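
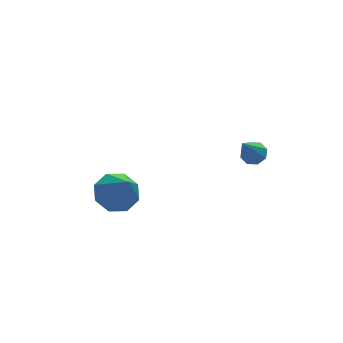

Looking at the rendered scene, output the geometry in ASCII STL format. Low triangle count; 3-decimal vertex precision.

solid 
facet normal -0.036 0.565 -0.825
outer loop
vertex 0.191 2.266 -1.756
vertex -0.368 1.642 -2.159
vertex -0.498 2.399 -1.635
endloop
endfacet
facet normal 0.244 0.525 0.815
outer loop
vertex 0.191 2.266 -1.756
vertex -0.498 2.399 -1.635
vertex -0.292 0.478 -0.461
endloop
endfacet
facet normal -0.037 0.564 -0.825
outer loop
vertex -0.498 2.399 -1.635
vertex -0.368 1.642 -2.159
vertex -1.111 2.088 -1.82
endloop
endfacet
facet normal -0.453 0.429 0.781
outer loop
vertex -0.498 2.399 -1.635
vertex -1.111 2.088 -1.82
vertex -0.292 0.478 -0.461
endloop
endfacet
facet normal -0.037 0.565 -0.824
outer loop
vertex -1.111 2.088 -1.82
vertex -0.368 1.642 -2.159
vertex -1.288 1.515 -2.205
endloop
endfacet
facet normal -0.879 -0.047 0.474
outer loop
vertex -1.111 2.088 -1.82
vertex -1.288 1.515 -2.205
vertex -0.292 0.478 -0.461
endloop
endfacet
facet normal -0.037 0.565 -0.825
outer loop
vertex -1.288 1.515 -2.205
vertex -0.368 1.642 -2.159
vertex -0.927 1.017 -2.562
endloop
endfacet
facet normal -0.780 -0.621 0.077
outer loop
vertex -1.288 1.515 -2.205
vertex -0.927 1.017 -2.562
vertex -0.292 0.478 -0.461
endloop
endfacet
facet normal -0.038 0.565 -0.824
outer loop
vertex -0.927 1.017 -2.562
vertex -0.368 1.642 -2.159
vertex -0.238 0.885 -2.684
endloop
endfacet
facet normal -0.216 -0.960 -0.181
outer loop
vertex -0.927 1.017 -2.562
vertex -0.238 0.885 -2.684
vertex -0.292 0.478 -0.461
endloop
endfacet
facet normal -0.037 0.565 -0.824
outer loop
vertex -0.238 0.885 -2.684
vertex -0.368 1.642 -2.159
vertex 0.374 1.196 -2.498
endloop
endfacet
facet normal 0.483 -0.863 -0.146
outer loop
vertex -0.238 0.885 -2.684
vertex 0.374 1.196 -2.498
vertex -0.292 0.478 -0.461
endloop
endfacet
facet normal -0.037 0.565 -0.824
outer loop
vertex 0.374 1.196 -2.498
vertex -0.368 1.642 -2.159
vertex 0.552 1.768 -2.114
endloop
endfacet
facet normal 0.907 -0.389 0.159
outer loop
vertex 0.374 1.196 -2.498
vertex 0.552 1.768 -2.114
vertex -0.292 0.478 -0.461
endloop
endfacet
facet normal -0.037 0.565 -0.824
outer loop
vertex 0.552 1.768 -2.114
vertex -0.368 1.642 -2.159
vertex 0.191 2.266 -1.756
endloop
endfacet
facet normal 0.809 0.185 0.558
outer loop
vertex 0.552 1.768 -2.114
vertex 0.191 2.266 -1.756
vertex -0.292 0.478 -0.461
endloop
endfacet
facet normal 0.460 0.308 -0.833
outer loop
vertex 3.824 -2.648 2.289
vertex 3.541 -2.212 2.294
vertex 3.999 -2.355 2.494
endloop
endfacet
facet normal 0.592 -0.669 0.451
outer loop
vertex 3.824 -2.648 2.289
vertex 3.999 -2.355 2.494
vertex 2.859 -2.668 3.526
endloop
endfacet
facet normal 0.460 0.310 -0.832
outer loop
vertex 3.999 -2.355 2.494
vertex 3.541 -2.212 2.294
vertex 3.905 -1.979 2.582
endloop
endfacet
facet normal 0.672 -0.005 0.741
outer loop
vertex 3.999 -2.355 2.494
vertex 3.905 -1.979 2.582
vertex 2.859 -2.668 3.526
endloop
endfacet
facet normal 0.461 0.309 -0.832
outer loop
vertex 3.905 -1.979 2.582
vertex 3.541 -2.212 2.294
vertex 3.598 -1.739 2.501
endloop
endfacet
facet normal 0.276 0.605 0.747
outer loop
vertex 3.905 -1.979 2.582
vertex 3.598 -1.739 2.501
vertex 2.859 -2.668 3.526
endloop
endfacet
facet normal 0.461 0.309 -0.832
outer loop
vertex 3.598 -1.739 2.501
vertex 3.541 -2.212 2.294
vertex 3.258 -1.776 2.299
endloop
endfacet
facet normal -0.365 0.805 0.467
outer loop
vertex 3.598 -1.739 2.501
vertex 3.258 -1.776 2.299
vertex 2.859 -2.668 3.526
endloop
endfacet
facet normal 0.460 0.308 -0.833
outer loop
vertex 3.258 -1.776 2.299
vertex 3.541 -2.212 2.294
vertex 3.083 -2.069 2.094
endloop
endfacet
facet normal -0.876 0.479 0.063
outer loop
vertex 3.258 -1.776 2.299
vertex 3.083 -2.069 2.094
vertex 2.859 -2.668 3.526
endloop
endfacet
facet normal 0.460 0.308 -0.833
outer loop
vertex 3.083 -2.069 2.094
vertex 3.541 -2.212 2.294
vertex 3.176 -2.446 2.006
endloop
endfacet
facet normal -0.957 -0.183 -0.226
outer loop
vertex 3.083 -2.069 2.094
vertex 3.176 -2.446 2.006
vertex 2.859 -2.668 3.526
endloop
endfacet
facet normal 0.460 0.307 -0.833
outer loop
vertex 3.176 -2.446 2.006
vertex 3.541 -2.212 2.294
vertex 3.483 -2.686 2.087
endloop
endfacet
facet normal -0.560 -0.795 -0.233
outer loop
vertex 3.176 -2.446 2.006
vertex 3.483 -2.686 2.087
vertex 2.859 -2.668 3.526
endloop
endfacet
facet normal 0.459 0.308 -0.833
outer loop
vertex 3.483 -2.686 2.087
vertex 3.541 -2.212 2.294
vertex 3.824 -2.648 2.289
endloop
endfacet
facet normal 0.082 -0.995 0.048
outer loop
vertex 3.483 -2.686 2.087
vertex 3.824 -2.648 2.289
vertex 2.859 -2.668 3.526
endloop
endfacet

endsolid


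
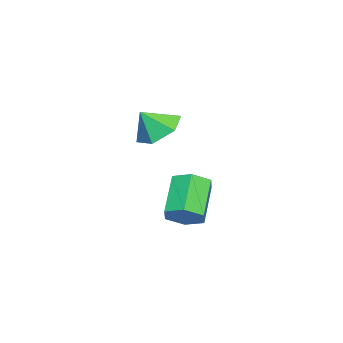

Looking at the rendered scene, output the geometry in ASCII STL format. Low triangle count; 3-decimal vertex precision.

solid 
facet normal 0.747 0.095 -0.658
outer loop
vertex 0.366 -2.38 -3.249
vertex -0.104 -2.521 -3.803
vertex 0.005 -1.825 -3.579
endloop
endfacet
facet normal 0.451 0.654 0.607
outer loop
vertex 0.366 -2.38 -3.249
vertex 0.005 -1.825 -3.579
vertex -0.867 -2.537 -2.163
endloop
endfacet
facet normal 0.451 0.654 0.607
outer loop
vertex -0.867 -2.537 -2.163
vertex 0.005 -1.825 -3.579
vertex -1.228 -1.982 -2.493
endloop
endfacet
facet normal -0.748 -0.095 0.657
outer loop
vertex -0.867 -2.537 -2.163
vertex -1.228 -1.982 -2.493
vertex -1.336 -2.679 -2.717
endloop
endfacet
facet normal 0.747 0.095 -0.658
outer loop
vertex 0.005 -1.825 -3.579
vertex -0.104 -2.521 -3.803
vertex -0.465 -1.966 -4.133
endloop
endfacet
facet normal -0.197 0.977 -0.082
outer loop
vertex 0.005 -1.825 -3.579
vertex -0.465 -1.966 -4.133
vertex -1.228 -1.982 -2.493
endloop
endfacet
facet normal -0.197 0.977 -0.082
outer loop
vertex -1.228 -1.982 -2.493
vertex -0.465 -1.966 -4.133
vertex -1.698 -2.123 -3.047
endloop
endfacet
facet normal -0.747 -0.096 0.658
outer loop
vertex -1.228 -1.982 -2.493
vertex -1.698 -2.123 -3.047
vertex -1.336 -2.679 -2.717
endloop
endfacet
facet normal 0.748 0.095 -0.657
outer loop
vertex -0.465 -1.966 -4.133
vertex -0.104 -2.521 -3.803
vertex -0.573 -2.663 -4.357
endloop
endfacet
facet normal -0.648 0.322 -0.690
outer loop
vertex -0.465 -1.966 -4.133
vertex -0.573 -2.663 -4.357
vertex -1.698 -2.123 -3.047
endloop
endfacet
facet normal -0.648 0.322 -0.690
outer loop
vertex -1.698 -2.123 -3.047
vertex -0.573 -2.663 -4.357
vertex -1.806 -2.82 -3.271
endloop
endfacet
facet normal -0.747 -0.096 0.658
outer loop
vertex -1.698 -2.123 -3.047
vertex -1.806 -2.82 -3.271
vertex -1.336 -2.679 -2.717
endloop
endfacet
facet normal 0.748 0.095 -0.657
outer loop
vertex -0.573 -2.663 -4.357
vertex -0.104 -2.521 -3.803
vertex -0.212 -3.218 -4.027
endloop
endfacet
facet normal -0.451 -0.654 -0.607
outer loop
vertex -0.573 -2.663 -4.357
vertex -0.212 -3.218 -4.027
vertex -1.806 -2.82 -3.271
endloop
endfacet
facet normal -0.451 -0.654 -0.607
outer loop
vertex -1.806 -2.82 -3.271
vertex -0.212 -3.218 -4.027
vertex -1.445 -3.375 -2.941
endloop
endfacet
facet normal -0.747 -0.095 0.658
outer loop
vertex -1.806 -2.82 -3.271
vertex -1.445 -3.375 -2.941
vertex -1.336 -2.679 -2.717
endloop
endfacet
facet normal 0.747 0.096 -0.658
outer loop
vertex -0.212 -3.218 -4.027
vertex -0.104 -2.521 -3.803
vertex 0.258 -3.077 -3.473
endloop
endfacet
facet normal 0.197 -0.977 0.082
outer loop
vertex -0.212 -3.218 -4.027
vertex 0.258 -3.077 -3.473
vertex -1.445 -3.375 -2.941
endloop
endfacet
facet normal 0.197 -0.977 0.082
outer loop
vertex -1.445 -3.375 -2.941
vertex 0.258 -3.077 -3.473
vertex -0.975 -3.234 -2.387
endloop
endfacet
facet normal -0.747 -0.095 0.658
outer loop
vertex -1.445 -3.375 -2.941
vertex -0.975 -3.234 -2.387
vertex -1.336 -2.679 -2.717
endloop
endfacet
facet normal 0.747 0.096 -0.658
outer loop
vertex 0.258 -3.077 -3.473
vertex -0.104 -2.521 -3.803
vertex 0.366 -2.38 -3.249
endloop
endfacet
facet normal 0.648 -0.322 0.690
outer loop
vertex 0.258 -3.077 -3.473
vertex 0.366 -2.38 -3.249
vertex -0.975 -3.234 -2.387
endloop
endfacet
facet normal 0.648 -0.322 0.690
outer loop
vertex -0.975 -3.234 -2.387
vertex 0.366 -2.38 -3.249
vertex -0.867 -2.537 -2.163
endloop
endfacet
facet normal -0.748 -0.095 0.657
outer loop
vertex -0.975 -3.234 -2.387
vertex -0.867 -2.537 -2.163
vertex -1.336 -2.679 -2.717
endloop
endfacet
facet normal -0.365 0.485 -0.795
outer loop
vertex 1.205 -3.142 -0.11
vertex 0.383 -3.212 0.225
vertex 0.886 -2.506 0.425
endloop
endfacet
facet normal 0.906 0.110 0.409
outer loop
vertex 1.205 -3.142 -0.11
vertex 0.886 -2.506 0.425
vertex 0.757 -3.708 1.035
endloop
endfacet
facet normal -0.366 0.486 -0.794
outer loop
vertex 0.886 -2.506 0.425
vertex 0.383 -3.212 0.225
vertex 0.065 -2.577 0.76
endloop
endfacet
facet normal 0.316 0.402 0.859
outer loop
vertex 0.886 -2.506 0.425
vertex 0.065 -2.577 0.76
vertex 0.757 -3.708 1.035
endloop
endfacet
facet normal -0.366 0.486 -0.794
outer loop
vertex 0.065 -2.577 0.76
vertex 0.383 -3.212 0.225
vertex -0.438 -3.283 0.56
endloop
endfacet
facet normal -0.369 -0.000 0.929
outer loop
vertex 0.065 -2.577 0.76
vertex -0.438 -3.283 0.56
vertex 0.757 -3.708 1.035
endloop
endfacet
facet normal -0.366 0.485 -0.794
outer loop
vertex -0.438 -3.283 0.56
vertex 0.383 -3.212 0.225
vertex -0.119 -3.919 0.025
endloop
endfacet
facet normal -0.465 -0.695 0.549
outer loop
vertex -0.438 -3.283 0.56
vertex -0.119 -3.919 0.025
vertex 0.757 -3.708 1.035
endloop
endfacet
facet normal -0.366 0.485 -0.794
outer loop
vertex -0.119 -3.919 0.025
vertex 0.383 -3.212 0.225
vertex 0.702 -3.848 -0.31
endloop
endfacet
facet normal 0.125 -0.987 0.098
outer loop
vertex -0.119 -3.919 0.025
vertex 0.702 -3.848 -0.31
vertex 0.757 -3.708 1.035
endloop
endfacet
facet normal -0.365 0.485 -0.795
outer loop
vertex 0.702 -3.848 -0.31
vertex 0.383 -3.212 0.225
vertex 1.205 -3.142 -0.11
endloop
endfacet
facet normal 0.810 -0.585 0.028
outer loop
vertex 0.702 -3.848 -0.31
vertex 1.205 -3.142 -0.11
vertex 0.757 -3.708 1.035
endloop
endfacet

endsolid


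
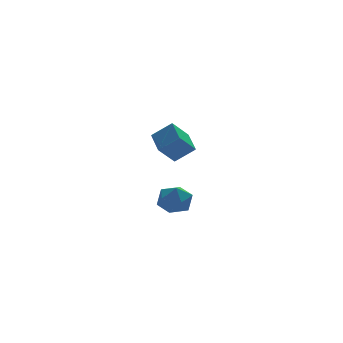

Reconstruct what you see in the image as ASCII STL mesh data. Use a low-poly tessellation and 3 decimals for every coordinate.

solid 
facet normal -0.721 0.301 -0.625
outer loop
vertex -2.906 1.61 1.084
vertex -2.77 2.983 1.589
vertex -1.992 1.862 0.151
endloop
endfacet
facet normal -0.093 -0.935 -0.343
outer loop
vertex -1.07 1.477 0.951
vertex -2.906 1.61 1.084
vertex -1.992 1.862 0.151
endloop
endfacet
facet normal -0.720 0.301 -0.625
outer loop
vertex -1.992 1.862 0.151
vertex -2.77 2.983 1.589
vertex -1.856 3.236 0.657
endloop
endfacet
facet normal 0.687 0.190 -0.701
outer loop
vertex -1.856 3.236 0.657
vertex -1.07 1.477 0.951
vertex -1.992 1.862 0.151
endloop
endfacet
facet normal -0.687 -0.190 0.701
outer loop
vertex -2.906 1.61 1.084
vertex -1.848 2.598 2.389
vertex -2.77 2.983 1.589
endloop
endfacet
facet normal -0.093 -0.934 -0.344
outer loop
vertex -1.984 1.224 1.883
vertex -2.906 1.61 1.084
vertex -1.07 1.477 0.951
endloop
endfacet
facet normal -0.687 -0.190 0.701
outer loop
vertex -1.984 1.224 1.883
vertex -1.848 2.598 2.389
vertex -2.906 1.61 1.084
endloop
endfacet
facet normal 0.092 0.935 0.344
outer loop
vertex -2.77 2.983 1.589
vertex -1.848 2.598 2.389
vertex -1.856 3.236 0.657
endloop
endfacet
facet normal 0.687 0.190 -0.701
outer loop
vertex -0.934 2.85 1.456
vertex -1.07 1.477 0.951
vertex -1.856 3.236 0.657
endloop
endfacet
facet normal 0.093 0.934 0.344
outer loop
vertex -1.856 3.236 0.657
vertex -1.848 2.598 2.389
vertex -0.934 2.85 1.456
endloop
endfacet
facet normal 0.720 -0.301 0.625
outer loop
vertex -0.934 2.85 1.456
vertex -1.984 1.224 1.883
vertex -1.07 1.477 0.951
endloop
endfacet
facet normal 0.721 -0.301 0.625
outer loop
vertex -1.848 2.598 2.389
vertex -1.984 1.224 1.883
vertex -0.934 2.85 1.456
endloop
endfacet
facet normal -0.027 0.357 0.934
outer loop
vertex -4.446 -3.144 0.398
vertex -3.996 -3.861 0.685
vertex -3.553 -3.132 0.419
endloop
endfacet
facet normal -0.023 0.888 0.458
outer loop
vertex -4.446 -3.144 0.398
vertex -3.553 -3.132 0.419
vertex -3.988 -2.783 -0.279
endloop
endfacet
facet normal -0.590 0.807 0.031
outer loop
vertex -4.446 -3.144 0.398
vertex -3.988 -2.783 -0.279
vertex -4.7 -3.297 -0.445
endloop
endfacet
facet normal -0.943 0.225 0.243
outer loop
vertex -4.446 -3.144 0.398
vertex -4.7 -3.297 -0.445
vertex -4.705 -3.963 0.151
endloop
endfacet
facet normal -0.596 -0.053 0.801
outer loop
vertex -4.446 -3.144 0.398
vertex -4.705 -3.963 0.151
vertex -3.996 -3.861 0.685
endloop
endfacet
facet normal 0.565 0.823 0.059
outer loop
vertex -3.988 -2.783 -0.279
vertex -3.553 -3.132 0.419
vertex -3.255 -3.277 -0.411
endloop
endfacet
facet normal 0.559 -0.037 0.829
outer loop
vertex -3.553 -3.132 0.419
vertex -3.996 -3.861 0.685
vertex -3.26 -3.943 0.185
endloop
endfacet
facet normal -0.362 -0.701 0.614
outer loop
vertex -3.996 -3.861 0.685
vertex -4.705 -3.963 0.151
vertex -3.972 -4.457 0.019
endloop
endfacet
facet normal -0.924 -0.251 -0.288
outer loop
vertex -4.705 -3.963 0.151
vertex -4.7 -3.297 -0.445
vertex -4.407 -4.108 -0.679
endloop
endfacet
facet normal -0.352 0.691 -0.631
outer loop
vertex -4.7 -3.297 -0.445
vertex -3.988 -2.783 -0.279
vertex -3.964 -3.379 -0.945
endloop
endfacet
facet normal 0.943 -0.225 -0.243
outer loop
vertex -3.514 -4.096 -0.658
vertex -3.255 -3.277 -0.411
vertex -3.26 -3.943 0.185
endloop
endfacet
facet normal 0.590 -0.807 -0.031
outer loop
vertex -3.514 -4.096 -0.658
vertex -3.26 -3.943 0.185
vertex -3.972 -4.457 0.019
endloop
endfacet
facet normal 0.023 -0.888 -0.458
outer loop
vertex -3.514 -4.096 -0.658
vertex -3.972 -4.457 0.019
vertex -4.407 -4.108 -0.679
endloop
endfacet
facet normal 0.027 -0.357 -0.934
outer loop
vertex -3.514 -4.096 -0.658
vertex -4.407 -4.108 -0.679
vertex -3.964 -3.379 -0.945
endloop
endfacet
facet normal 0.596 0.053 -0.801
outer loop
vertex -3.514 -4.096 -0.658
vertex -3.964 -3.379 -0.945
vertex -3.255 -3.277 -0.411
endloop
endfacet
facet normal 0.924 0.251 0.288
outer loop
vertex -3.26 -3.943 0.185
vertex -3.255 -3.277 -0.411
vertex -3.553 -3.132 0.419
endloop
endfacet
facet normal 0.352 -0.691 0.631
outer loop
vertex -3.972 -4.457 0.019
vertex -3.26 -3.943 0.185
vertex -3.996 -3.861 0.685
endloop
endfacet
facet normal -0.565 -0.823 -0.059
outer loop
vertex -4.407 -4.108 -0.679
vertex -3.972 -4.457 0.019
vertex -4.705 -3.963 0.151
endloop
endfacet
facet normal -0.559 0.037 -0.829
outer loop
vertex -3.964 -3.379 -0.945
vertex -4.407 -4.108 -0.679
vertex -4.7 -3.297 -0.445
endloop
endfacet
facet normal 0.362 0.701 -0.614
outer loop
vertex -3.255 -3.277 -0.411
vertex -3.964 -3.379 -0.945
vertex -3.988 -2.783 -0.279
endloop
endfacet

endsolid


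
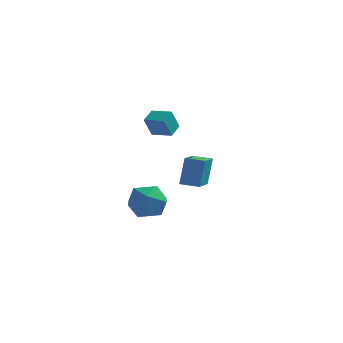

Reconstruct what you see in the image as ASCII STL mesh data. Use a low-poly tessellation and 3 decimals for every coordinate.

solid 
facet normal -0.982 -0.156 0.105
outer loop
vertex 1.488 -3.235 -0.082
vertex 1.094 -1.15 -0.661
vertex 1.394 -3.685 -1.635
endloop
endfacet
facet normal 0.179 -0.948 0.264
outer loop
vertex 2.366 -3.53 -1.739
vertex 1.488 -3.235 -0.082
vertex 1.394 -3.685 -1.635
endloop
endfacet
facet normal -0.982 -0.156 0.105
outer loop
vertex 1.394 -3.685 -1.635
vertex 1.094 -1.15 -0.661
vertex 1.0 -1.599 -2.215
endloop
endfacet
facet normal -0.058 -0.278 -0.959
outer loop
vertex 1.0 -1.599 -2.215
vertex 2.366 -3.53 -1.739
vertex 1.394 -3.685 -1.635
endloop
endfacet
facet normal 0.058 0.277 0.959
outer loop
vertex 1.488 -3.235 -0.082
vertex 2.066 -0.995 -0.765
vertex 1.094 -1.15 -0.661
endloop
endfacet
facet normal 0.178 -0.948 0.263
outer loop
vertex 2.46 -3.081 -0.185
vertex 1.488 -3.235 -0.082
vertex 2.366 -3.53 -1.739
endloop
endfacet
facet normal 0.058 0.278 0.959
outer loop
vertex 2.46 -3.081 -0.185
vertex 2.066 -0.995 -0.765
vertex 1.488 -3.235 -0.082
endloop
endfacet
facet normal -0.179 0.948 -0.263
outer loop
vertex 1.094 -1.15 -0.661
vertex 2.066 -0.995 -0.765
vertex 1.0 -1.599 -2.215
endloop
endfacet
facet normal -0.058 -0.277 -0.959
outer loop
vertex 1.972 -1.445 -2.318
vertex 2.366 -3.53 -1.739
vertex 1.0 -1.599 -2.215
endloop
endfacet
facet normal -0.178 0.948 -0.264
outer loop
vertex 1.0 -1.599 -2.215
vertex 2.066 -0.995 -0.765
vertex 1.972 -1.445 -2.318
endloop
endfacet
facet normal 0.982 0.157 -0.105
outer loop
vertex 1.972 -1.445 -2.318
vertex 2.46 -3.081 -0.185
vertex 2.366 -3.53 -1.739
endloop
endfacet
facet normal 0.982 0.156 -0.105
outer loop
vertex 2.066 -0.995 -0.765
vertex 2.46 -3.081 -0.185
vertex 1.972 -1.445 -2.318
endloop
endfacet
facet normal -0.684 0.710 -0.169
outer loop
vertex -1.263 -1.149 -4.466
vertex -2.074 -1.805 -3.942
vertex -1.442 -1.048 -3.317
endloop
endfacet
facet normal -0.034 0.995 -0.093
outer loop
vertex -1.263 -1.149 -4.466
vertex -1.442 -1.048 -3.317
vertex -0.355 -1.05 -3.741
endloop
endfacet
facet normal 0.392 0.708 -0.588
outer loop
vertex -1.263 -1.149 -4.466
vertex -0.355 -1.05 -3.741
vertex -0.314 -1.808 -4.627
endloop
endfacet
facet normal 0.006 0.246 -0.969
outer loop
vertex -1.263 -1.149 -4.466
vertex -0.314 -1.808 -4.627
vertex -1.377 -2.275 -4.752
endloop
endfacet
facet normal -0.659 0.247 -0.710
outer loop
vertex -1.263 -1.149 -4.466
vertex -1.377 -2.275 -4.752
vertex -2.074 -1.805 -3.942
endloop
endfacet
facet normal 0.216 0.808 0.549
outer loop
vertex -0.355 -1.05 -3.741
vertex -1.442 -1.048 -3.317
vertex -0.603 -1.645 -2.768
endloop
endfacet
facet normal -0.836 0.346 0.426
outer loop
vertex -1.442 -1.048 -3.317
vertex -2.074 -1.805 -3.942
vertex -1.666 -2.112 -2.893
endloop
endfacet
facet normal -0.796 -0.405 -0.450
outer loop
vertex -2.074 -1.805 -3.942
vertex -1.377 -2.275 -4.752
vertex -1.625 -2.87 -3.779
endloop
endfacet
facet normal 0.281 -0.406 -0.870
outer loop
vertex -1.377 -2.275 -4.752
vertex -0.314 -1.808 -4.627
vertex -0.538 -2.872 -4.203
endloop
endfacet
facet normal 0.905 0.343 -0.252
outer loop
vertex -0.314 -1.808 -4.627
vertex -0.355 -1.05 -3.741
vertex 0.094 -2.115 -3.578
endloop
endfacet
facet normal -0.006 -0.246 0.969
outer loop
vertex -0.717 -2.771 -3.054
vertex -0.603 -1.645 -2.768
vertex -1.666 -2.112 -2.893
endloop
endfacet
facet normal -0.392 -0.708 0.588
outer loop
vertex -0.717 -2.771 -3.054
vertex -1.666 -2.112 -2.893
vertex -1.625 -2.87 -3.779
endloop
endfacet
facet normal 0.034 -0.995 0.093
outer loop
vertex -0.717 -2.771 -3.054
vertex -1.625 -2.87 -3.779
vertex -0.538 -2.872 -4.203
endloop
endfacet
facet normal 0.684 -0.710 0.169
outer loop
vertex -0.717 -2.771 -3.054
vertex -0.538 -2.872 -4.203
vertex 0.094 -2.115 -3.578
endloop
endfacet
facet normal 0.659 -0.247 0.710
outer loop
vertex -0.717 -2.771 -3.054
vertex 0.094 -2.115 -3.578
vertex -0.603 -1.645 -2.768
endloop
endfacet
facet normal -0.281 0.406 0.870
outer loop
vertex -1.666 -2.112 -2.893
vertex -0.603 -1.645 -2.768
vertex -1.442 -1.048 -3.317
endloop
endfacet
facet normal -0.905 -0.343 0.252
outer loop
vertex -1.625 -2.87 -3.779
vertex -1.666 -2.112 -2.893
vertex -2.074 -1.805 -3.942
endloop
endfacet
facet normal -0.216 -0.808 -0.549
outer loop
vertex -0.538 -2.872 -4.203
vertex -1.625 -2.87 -3.779
vertex -1.377 -2.275 -4.752
endloop
endfacet
facet normal 0.836 -0.346 -0.426
outer loop
vertex 0.094 -2.115 -3.578
vertex -0.538 -2.872 -4.203
vertex -0.314 -1.808 -4.627
endloop
endfacet
facet normal 0.796 0.405 0.450
outer loop
vertex -0.603 -1.645 -2.768
vertex 0.094 -2.115 -3.578
vertex -0.355 -1.05 -3.741
endloop
endfacet
facet normal -0.983 0.150 -0.102
outer loop
vertex -3.407 3.313 -0.114
vertex -3.32 4.171 0.308
vertex -3.2 3.872 -1.292
endloop
endfacet
facet normal -0.091 -0.893 -0.440
outer loop
vertex -2.0 3.689 -1.168
vertex -3.407 3.313 -0.114
vertex -3.2 3.872 -1.292
endloop
endfacet
facet normal -0.983 0.150 -0.102
outer loop
vertex -3.2 3.872 -1.292
vertex -3.32 4.171 0.308
vertex -3.113 4.73 -0.87
endloop
endfacet
facet normal 0.157 0.423 -0.892
outer loop
vertex -3.113 4.73 -0.87
vertex -2.0 3.689 -1.168
vertex -3.2 3.872 -1.292
endloop
endfacet
facet normal -0.157 -0.423 0.892
outer loop
vertex -3.407 3.313 -0.114
vertex -2.12 3.988 0.432
vertex -3.32 4.171 0.308
endloop
endfacet
facet normal -0.091 -0.893 -0.440
outer loop
vertex -2.207 3.13 0.01
vertex -3.407 3.313 -0.114
vertex -2.0 3.689 -1.168
endloop
endfacet
facet normal -0.157 -0.423 0.892
outer loop
vertex -2.207 3.13 0.01
vertex -2.12 3.988 0.432
vertex -3.407 3.313 -0.114
endloop
endfacet
facet normal 0.091 0.893 0.440
outer loop
vertex -3.32 4.171 0.308
vertex -2.12 3.988 0.432
vertex -3.113 4.73 -0.87
endloop
endfacet
facet normal 0.157 0.423 -0.892
outer loop
vertex -1.913 4.547 -0.746
vertex -2.0 3.689 -1.168
vertex -3.113 4.73 -0.87
endloop
endfacet
facet normal 0.091 0.893 0.440
outer loop
vertex -3.113 4.73 -0.87
vertex -2.12 3.988 0.432
vertex -1.913 4.547 -0.746
endloop
endfacet
facet normal 0.983 -0.150 0.102
outer loop
vertex -1.913 4.547 -0.746
vertex -2.207 3.13 0.01
vertex -2.0 3.689 -1.168
endloop
endfacet
facet normal 0.983 -0.150 0.102
outer loop
vertex -2.12 3.988 0.432
vertex -2.207 3.13 0.01
vertex -1.913 4.547 -0.746
endloop
endfacet

endsolid


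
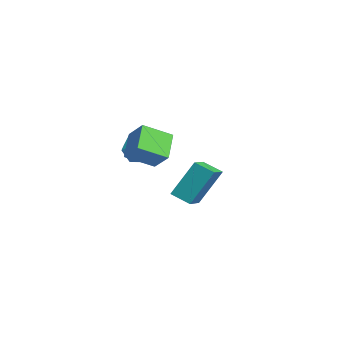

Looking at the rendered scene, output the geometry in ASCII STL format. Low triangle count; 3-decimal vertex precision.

solid 
facet normal -0.743 0.286 0.606
outer loop
vertex 1.593 -0.188 1.837
vertex 1.544 1.053 1.191
vertex 0.844 -0.595 1.111
endloop
endfacet
facet normal 0.035 -0.887 0.461
outer loop
vertex 1.876 -0.993 0.269
vertex 1.593 -0.188 1.837
vertex 0.844 -0.595 1.111
endloop
endfacet
facet normal -0.743 0.286 0.606
outer loop
vertex 0.844 -0.595 1.111
vertex 1.544 1.053 1.191
vertex 0.795 0.646 0.465
endloop
endfacet
facet normal -0.669 -0.364 -0.648
outer loop
vertex 0.795 0.646 0.465
vertex 1.876 -0.993 0.269
vertex 0.844 -0.595 1.111
endloop
endfacet
facet normal 0.669 0.364 0.648
outer loop
vertex 1.593 -0.188 1.837
vertex 2.576 0.655 0.349
vertex 1.544 1.053 1.191
endloop
endfacet
facet normal 0.035 -0.887 0.461
outer loop
vertex 2.625 -0.586 0.995
vertex 1.593 -0.188 1.837
vertex 1.876 -0.993 0.269
endloop
endfacet
facet normal 0.669 0.364 0.648
outer loop
vertex 2.625 -0.586 0.995
vertex 2.576 0.655 0.349
vertex 1.593 -0.188 1.837
endloop
endfacet
facet normal -0.035 0.887 -0.461
outer loop
vertex 1.544 1.053 1.191
vertex 2.576 0.655 0.349
vertex 0.795 0.646 0.465
endloop
endfacet
facet normal -0.669 -0.364 -0.648
outer loop
vertex 1.827 0.248 -0.377
vertex 1.876 -0.993 0.269
vertex 0.795 0.646 0.465
endloop
endfacet
facet normal -0.035 0.887 -0.461
outer loop
vertex 0.795 0.646 0.465
vertex 2.576 0.655 0.349
vertex 1.827 0.248 -0.377
endloop
endfacet
facet normal 0.743 -0.286 -0.606
outer loop
vertex 1.827 0.248 -0.377
vertex 2.625 -0.586 0.995
vertex 1.876 -0.993 0.269
endloop
endfacet
facet normal 0.743 -0.286 -0.606
outer loop
vertex 2.576 0.655 0.349
vertex 2.625 -0.586 0.995
vertex 1.827 0.248 -0.377
endloop
endfacet
facet normal -0.811 0.495 -0.311
outer loop
vertex -4.303 3.622 -2.656
vertex -3.695 4.35 -3.082
vertex -4.271 2.564 -4.424
endloop
endfacet
facet normal -0.585 -0.701 0.409
outer loop
vertex -3.265 1.95 -4.038
vertex -4.303 3.622 -2.656
vertex -4.271 2.564 -4.424
endloop
endfacet
facet normal -0.811 0.495 -0.311
outer loop
vertex -4.271 2.564 -4.424
vertex -3.695 4.35 -3.082
vertex -3.663 3.292 -4.849
endloop
endfacet
facet normal 0.016 -0.514 -0.858
outer loop
vertex -3.663 3.292 -4.849
vertex -3.265 1.95 -4.038
vertex -4.271 2.564 -4.424
endloop
endfacet
facet normal -0.015 0.514 0.857
outer loop
vertex -4.303 3.622 -2.656
vertex -2.689 3.736 -2.696
vertex -3.695 4.35 -3.082
endloop
endfacet
facet normal -0.584 -0.701 0.409
outer loop
vertex -3.297 3.008 -2.271
vertex -4.303 3.622 -2.656
vertex -3.265 1.95 -4.038
endloop
endfacet
facet normal -0.015 0.513 0.858
outer loop
vertex -3.297 3.008 -2.271
vertex -2.689 3.736 -2.696
vertex -4.303 3.622 -2.656
endloop
endfacet
facet normal 0.585 0.701 -0.409
outer loop
vertex -3.695 4.35 -3.082
vertex -2.689 3.736 -2.696
vertex -3.663 3.292 -4.849
endloop
endfacet
facet normal 0.015 -0.514 -0.858
outer loop
vertex -2.657 2.678 -4.464
vertex -3.265 1.95 -4.038
vertex -3.663 3.292 -4.849
endloop
endfacet
facet normal 0.584 0.701 -0.409
outer loop
vertex -3.663 3.292 -4.849
vertex -2.689 3.736 -2.696
vertex -2.657 2.678 -4.464
endloop
endfacet
facet normal 0.811 -0.495 0.311
outer loop
vertex -2.657 2.678 -4.464
vertex -3.297 3.008 -2.271
vertex -3.265 1.95 -4.038
endloop
endfacet
facet normal 0.811 -0.496 0.311
outer loop
vertex -2.689 3.736 -2.696
vertex -3.297 3.008 -2.271
vertex -2.657 2.678 -4.464
endloop
endfacet
facet normal 0.255 -0.079 0.964
outer loop
vertex -0.287 0.583 0.618
vertex -0.534 -0.32 0.609
vertex 0.343 -0.073 0.397
endloop
endfacet
facet normal 0.653 0.413 0.635
outer loop
vertex -0.287 0.583 0.618
vertex 0.343 -0.073 0.397
vertex 0.309 0.727 -0.088
endloop
endfacet
facet normal 0.213 0.906 0.365
outer loop
vertex -0.287 0.583 0.618
vertex 0.309 0.727 -0.088
vertex -0.589 0.974 -0.176
endloop
endfacet
facet normal -0.456 0.718 0.527
outer loop
vertex -0.287 0.583 0.618
vertex -0.589 0.974 -0.176
vertex -1.11 0.327 0.255
endloop
endfacet
facet normal -0.429 0.108 0.897
outer loop
vertex -0.287 0.583 0.618
vertex -1.11 0.327 0.255
vertex -0.534 -0.32 0.609
endloop
endfacet
facet normal 0.991 0.097 0.091
outer loop
vertex 0.309 0.727 -0.088
vertex 0.343 -0.073 0.397
vertex 0.43 -0.087 -0.535
endloop
endfacet
facet normal 0.348 -0.701 0.623
outer loop
vertex 0.343 -0.073 0.397
vertex -0.534 -0.32 0.609
vertex -0.091 -0.734 -0.104
endloop
endfacet
facet normal -0.761 -0.396 0.515
outer loop
vertex -0.534 -0.32 0.609
vertex -1.11 0.327 0.255
vertex -0.989 -0.487 -0.192
endloop
endfacet
facet normal -0.803 0.591 -0.084
outer loop
vertex -1.11 0.327 0.255
vertex -0.589 0.974 -0.176
vertex -1.023 0.313 -0.677
endloop
endfacet
facet normal 0.280 0.895 -0.346
outer loop
vertex -0.589 0.974 -0.176
vertex 0.309 0.727 -0.088
vertex -0.146 0.56 -0.889
endloop
endfacet
facet normal 0.456 -0.718 -0.527
outer loop
vertex -0.393 -0.343 -0.898
vertex 0.43 -0.087 -0.535
vertex -0.091 -0.734 -0.104
endloop
endfacet
facet normal -0.213 -0.906 -0.365
outer loop
vertex -0.393 -0.343 -0.898
vertex -0.091 -0.734 -0.104
vertex -0.989 -0.487 -0.192
endloop
endfacet
facet normal -0.653 -0.413 -0.635
outer loop
vertex -0.393 -0.343 -0.898
vertex -0.989 -0.487 -0.192
vertex -1.023 0.313 -0.677
endloop
endfacet
facet normal -0.255 0.079 -0.964
outer loop
vertex -0.393 -0.343 -0.898
vertex -1.023 0.313 -0.677
vertex -0.146 0.56 -0.889
endloop
endfacet
facet normal 0.429 -0.108 -0.897
outer loop
vertex -0.393 -0.343 -0.898
vertex -0.146 0.56 -0.889
vertex 0.43 -0.087 -0.535
endloop
endfacet
facet normal 0.803 -0.591 0.084
outer loop
vertex -0.091 -0.734 -0.104
vertex 0.43 -0.087 -0.535
vertex 0.343 -0.073 0.397
endloop
endfacet
facet normal -0.280 -0.895 0.346
outer loop
vertex -0.989 -0.487 -0.192
vertex -0.091 -0.734 -0.104
vertex -0.534 -0.32 0.609
endloop
endfacet
facet normal -0.991 -0.097 -0.091
outer loop
vertex -1.023 0.313 -0.677
vertex -0.989 -0.487 -0.192
vertex -1.11 0.327 0.255
endloop
endfacet
facet normal -0.348 0.701 -0.623
outer loop
vertex -0.146 0.56 -0.889
vertex -1.023 0.313 -0.677
vertex -0.589 0.974 -0.176
endloop
endfacet
facet normal 0.761 0.396 -0.515
outer loop
vertex 0.43 -0.087 -0.535
vertex -0.146 0.56 -0.889
vertex 0.309 0.727 -0.088
endloop
endfacet

endsolid


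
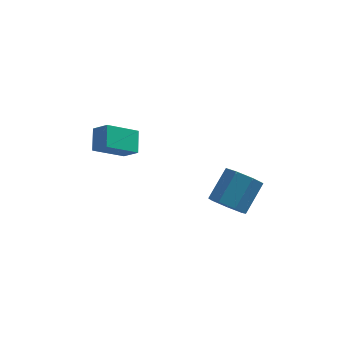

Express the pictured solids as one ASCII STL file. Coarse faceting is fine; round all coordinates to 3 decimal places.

solid 
facet normal -0.637 0.460 -0.618
outer loop
vertex -5.027 2.371 2.868
vertex -4.979 3.5 3.66
vertex -3.441 3.081 1.761
endloop
endfacet
facet normal -0.035 -0.818 -0.574
outer loop
vertex -2.721 2.56 2.46
vertex -5.027 2.371 2.868
vertex -3.441 3.081 1.761
endloop
endfacet
facet normal -0.637 0.461 -0.618
outer loop
vertex -3.441 3.081 1.761
vertex -4.979 3.5 3.66
vertex -3.393 4.21 2.554
endloop
endfacet
facet normal 0.770 0.344 -0.537
outer loop
vertex -3.393 4.21 2.554
vertex -2.721 2.56 2.46
vertex -3.441 3.081 1.761
endloop
endfacet
facet normal -0.770 -0.344 0.537
outer loop
vertex -5.027 2.371 2.868
vertex -4.259 2.979 4.359
vertex -4.979 3.5 3.66
endloop
endfacet
facet normal -0.035 -0.818 -0.575
outer loop
vertex -4.307 1.85 3.566
vertex -5.027 2.371 2.868
vertex -2.721 2.56 2.46
endloop
endfacet
facet normal -0.770 -0.345 0.537
outer loop
vertex -4.307 1.85 3.566
vertex -4.259 2.979 4.359
vertex -5.027 2.371 2.868
endloop
endfacet
facet normal 0.034 0.818 0.574
outer loop
vertex -4.979 3.5 3.66
vertex -4.259 2.979 4.359
vertex -3.393 4.21 2.554
endloop
endfacet
facet normal 0.770 0.344 -0.537
outer loop
vertex -2.673 3.689 3.252
vertex -2.721 2.56 2.46
vertex -3.393 4.21 2.554
endloop
endfacet
facet normal 0.035 0.818 0.574
outer loop
vertex -3.393 4.21 2.554
vertex -4.259 2.979 4.359
vertex -2.673 3.689 3.252
endloop
endfacet
facet normal 0.637 -0.461 0.618
outer loop
vertex -2.673 3.689 3.252
vertex -4.307 1.85 3.566
vertex -2.721 2.56 2.46
endloop
endfacet
facet normal 0.637 -0.461 0.618
outer loop
vertex -4.259 2.979 4.359
vertex -4.307 1.85 3.566
vertex -2.673 3.689 3.252
endloop
endfacet
facet normal -0.464 -0.612 -0.641
outer loop
vertex 2.247 -2.054 1.607
vertex 1.505 -2.219 2.302
vertex 1.552 -1.492 1.574
endloop
endfacet
facet normal 0.425 0.481 -0.767
outer loop
vertex 2.247 -2.054 1.607
vertex 1.552 -1.492 1.574
vertex 3.157 -0.856 2.863
endloop
endfacet
facet normal 0.425 0.481 -0.767
outer loop
vertex 3.157 -0.856 2.863
vertex 1.552 -1.492 1.574
vertex 2.462 -0.294 2.83
endloop
endfacet
facet normal 0.464 0.612 0.641
outer loop
vertex 3.157 -0.856 2.863
vertex 2.462 -0.294 2.83
vertex 2.415 -1.021 3.558
endloop
endfacet
facet normal -0.464 -0.612 -0.641
outer loop
vertex 1.552 -1.492 1.574
vertex 1.505 -2.219 2.302
vertex 0.822 -1.478 2.089
endloop
endfacet
facet normal -0.342 0.791 -0.507
outer loop
vertex 1.552 -1.492 1.574
vertex 0.822 -1.478 2.089
vertex 2.462 -0.294 2.83
endloop
endfacet
facet normal -0.342 0.791 -0.507
outer loop
vertex 2.462 -0.294 2.83
vertex 0.822 -1.478 2.089
vertex 1.732 -0.279 3.345
endloop
endfacet
facet normal 0.464 0.611 0.641
outer loop
vertex 2.462 -0.294 2.83
vertex 1.732 -0.279 3.345
vertex 2.415 -1.021 3.558
endloop
endfacet
facet normal -0.464 -0.612 -0.641
outer loop
vertex 0.822 -1.478 2.089
vertex 1.505 -2.219 2.302
vertex 0.606 -2.022 2.765
endloop
endfacet
facet normal -0.852 0.506 0.135
outer loop
vertex 0.822 -1.478 2.089
vertex 0.606 -2.022 2.765
vertex 1.732 -0.279 3.345
endloop
endfacet
facet normal -0.852 0.506 0.135
outer loop
vertex 1.732 -0.279 3.345
vertex 0.606 -2.022 2.765
vertex 1.516 -0.823 4.021
endloop
endfacet
facet normal 0.465 0.611 0.641
outer loop
vertex 1.732 -0.279 3.345
vertex 1.516 -0.823 4.021
vertex 2.415 -1.021 3.558
endloop
endfacet
facet normal -0.464 -0.612 -0.641
outer loop
vertex 0.606 -2.022 2.765
vertex 1.505 -2.219 2.302
vertex 1.067 -2.714 3.092
endloop
endfacet
facet normal -0.720 -0.161 0.675
outer loop
vertex 0.606 -2.022 2.765
vertex 1.067 -2.714 3.092
vertex 1.516 -0.823 4.021
endloop
endfacet
facet normal -0.720 -0.161 0.675
outer loop
vertex 1.516 -0.823 4.021
vertex 1.067 -2.714 3.092
vertex 1.977 -1.516 4.348
endloop
endfacet
facet normal 0.465 0.611 0.641
outer loop
vertex 1.516 -0.823 4.021
vertex 1.977 -1.516 4.348
vertex 2.415 -1.021 3.558
endloop
endfacet
facet normal -0.465 -0.611 -0.641
outer loop
vertex 1.067 -2.714 3.092
vertex 1.505 -2.219 2.302
vertex 1.857 -3.034 2.824
endloop
endfacet
facet normal -0.046 -0.706 0.707
outer loop
vertex 1.067 -2.714 3.092
vertex 1.857 -3.034 2.824
vertex 1.977 -1.516 4.348
endloop
endfacet
facet normal -0.046 -0.706 0.707
outer loop
vertex 1.977 -1.516 4.348
vertex 1.857 -3.034 2.824
vertex 2.768 -1.836 4.08
endloop
endfacet
facet normal 0.464 0.611 0.641
outer loop
vertex 1.977 -1.516 4.348
vertex 2.768 -1.836 4.08
vertex 2.415 -1.021 3.558
endloop
endfacet
facet normal -0.464 -0.611 -0.641
outer loop
vertex 1.857 -3.034 2.824
vertex 1.505 -2.219 2.302
vertex 2.383 -2.74 2.163
endloop
endfacet
facet normal 0.662 -0.720 0.207
outer loop
vertex 1.857 -3.034 2.824
vertex 2.383 -2.74 2.163
vertex 2.768 -1.836 4.08
endloop
endfacet
facet normal 0.663 -0.720 0.206
outer loop
vertex 2.768 -1.836 4.08
vertex 2.383 -2.74 2.163
vertex 3.293 -1.542 3.419
endloop
endfacet
facet normal 0.464 0.611 0.641
outer loop
vertex 2.768 -1.836 4.08
vertex 3.293 -1.542 3.419
vertex 2.415 -1.021 3.558
endloop
endfacet
facet normal -0.464 -0.611 -0.641
outer loop
vertex 2.383 -2.74 2.163
vertex 1.505 -2.219 2.302
vertex 2.247 -2.054 1.607
endloop
endfacet
facet normal 0.872 -0.191 -0.450
outer loop
vertex 2.383 -2.74 2.163
vertex 2.247 -2.054 1.607
vertex 3.293 -1.542 3.419
endloop
endfacet
facet normal 0.872 -0.191 -0.450
outer loop
vertex 3.293 -1.542 3.419
vertex 2.247 -2.054 1.607
vertex 3.157 -0.856 2.863
endloop
endfacet
facet normal 0.464 0.611 0.641
outer loop
vertex 3.293 -1.542 3.419
vertex 3.157 -0.856 2.863
vertex 2.415 -1.021 3.558
endloop
endfacet

endsolid


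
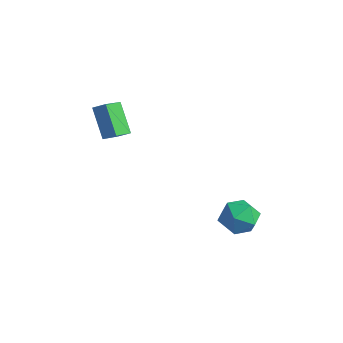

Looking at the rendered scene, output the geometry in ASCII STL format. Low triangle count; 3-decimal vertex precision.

solid 
facet normal 0.207 0.794 -0.572
outer loop
vertex 4.283 0.491 -4.163
vertex 3.19 1.008 -3.841
vertex 4.214 1.233 -3.158
endloop
endfacet
facet normal 0.805 0.502 -0.315
outer loop
vertex 4.283 0.491 -4.163
vertex 4.214 1.233 -3.158
vertex 4.888 0.18 -3.113
endloop
endfacet
facet normal 0.829 -0.178 -0.530
outer loop
vertex 4.283 0.491 -4.163
vertex 4.888 0.18 -3.113
vertex 4.281 -0.696 -3.768
endloop
endfacet
facet normal 0.245 -0.307 -0.920
outer loop
vertex 4.283 0.491 -4.163
vertex 4.281 -0.696 -3.768
vertex 3.231 -0.184 -4.218
endloop
endfacet
facet normal -0.139 0.294 -0.946
outer loop
vertex 4.283 0.491 -4.163
vertex 3.231 -0.184 -4.218
vertex 3.19 1.008 -3.841
endloop
endfacet
facet normal 0.765 0.507 0.397
outer loop
vertex 4.888 0.18 -3.113
vertex 4.214 1.233 -3.158
vertex 4.169 0.504 -2.142
endloop
endfacet
facet normal -0.203 0.979 -0.018
outer loop
vertex 4.214 1.233 -3.158
vertex 3.19 1.008 -3.841
vertex 3.119 1.016 -2.592
endloop
endfacet
facet normal -0.764 0.171 -0.623
outer loop
vertex 3.19 1.008 -3.841
vertex 3.231 -0.184 -4.218
vertex 2.512 0.14 -3.247
endloop
endfacet
facet normal -0.142 -0.801 -0.581
outer loop
vertex 3.231 -0.184 -4.218
vertex 4.281 -0.696 -3.768
vertex 3.186 -0.913 -3.202
endloop
endfacet
facet normal 0.803 -0.594 0.049
outer loop
vertex 4.281 -0.696 -3.768
vertex 4.888 0.18 -3.113
vertex 4.21 -0.688 -2.519
endloop
endfacet
facet normal -0.245 0.307 0.920
outer loop
vertex 3.117 -0.171 -2.197
vertex 4.169 0.504 -2.142
vertex 3.119 1.016 -2.592
endloop
endfacet
facet normal -0.829 0.178 0.530
outer loop
vertex 3.117 -0.171 -2.197
vertex 3.119 1.016 -2.592
vertex 2.512 0.14 -3.247
endloop
endfacet
facet normal -0.805 -0.502 0.315
outer loop
vertex 3.117 -0.171 -2.197
vertex 2.512 0.14 -3.247
vertex 3.186 -0.913 -3.202
endloop
endfacet
facet normal -0.207 -0.794 0.572
outer loop
vertex 3.117 -0.171 -2.197
vertex 3.186 -0.913 -3.202
vertex 4.21 -0.688 -2.519
endloop
endfacet
facet normal 0.139 -0.294 0.946
outer loop
vertex 3.117 -0.171 -2.197
vertex 4.21 -0.688 -2.519
vertex 4.169 0.504 -2.142
endloop
endfacet
facet normal 0.142 0.801 0.581
outer loop
vertex 3.119 1.016 -2.592
vertex 4.169 0.504 -2.142
vertex 4.214 1.233 -3.158
endloop
endfacet
facet normal -0.803 0.594 -0.049
outer loop
vertex 2.512 0.14 -3.247
vertex 3.119 1.016 -2.592
vertex 3.19 1.008 -3.841
endloop
endfacet
facet normal -0.765 -0.507 -0.397
outer loop
vertex 3.186 -0.913 -3.202
vertex 2.512 0.14 -3.247
vertex 3.231 -0.184 -4.218
endloop
endfacet
facet normal 0.203 -0.979 0.018
outer loop
vertex 4.21 -0.688 -2.519
vertex 3.186 -0.913 -3.202
vertex 4.281 -0.696 -3.768
endloop
endfacet
facet normal 0.764 -0.171 0.623
outer loop
vertex 4.169 0.504 -2.142
vertex 4.21 -0.688 -2.519
vertex 4.888 0.18 -3.113
endloop
endfacet
facet normal -0.749 -0.406 -0.524
outer loop
vertex -3.689 -3.69 3.353
vertex -3.974 -2.456 2.805
vertex -2.36 -4.089 1.763
endloop
endfacet
facet normal 0.206 -0.894 0.397
outer loop
vertex -1.686 -3.724 2.235
vertex -3.689 -3.69 3.353
vertex -2.36 -4.089 1.763
endloop
endfacet
facet normal -0.749 -0.406 -0.524
outer loop
vertex -2.36 -4.089 1.763
vertex -3.974 -2.456 2.805
vertex -2.645 -2.855 1.215
endloop
endfacet
facet normal 0.630 -0.189 -0.753
outer loop
vertex -2.645 -2.855 1.215
vertex -1.686 -3.724 2.235
vertex -2.36 -4.089 1.763
endloop
endfacet
facet normal -0.630 0.189 0.753
outer loop
vertex -3.689 -3.69 3.353
vertex -3.3 -2.091 3.277
vertex -3.974 -2.456 2.805
endloop
endfacet
facet normal 0.206 -0.894 0.397
outer loop
vertex -3.015 -3.325 3.825
vertex -3.689 -3.69 3.353
vertex -1.686 -3.724 2.235
endloop
endfacet
facet normal -0.630 0.189 0.753
outer loop
vertex -3.015 -3.325 3.825
vertex -3.3 -2.091 3.277
vertex -3.689 -3.69 3.353
endloop
endfacet
facet normal -0.206 0.894 -0.397
outer loop
vertex -3.974 -2.456 2.805
vertex -3.3 -2.091 3.277
vertex -2.645 -2.855 1.215
endloop
endfacet
facet normal 0.630 -0.189 -0.753
outer loop
vertex -1.971 -2.49 1.687
vertex -1.686 -3.724 2.235
vertex -2.645 -2.855 1.215
endloop
endfacet
facet normal -0.206 0.894 -0.397
outer loop
vertex -2.645 -2.855 1.215
vertex -3.3 -2.091 3.277
vertex -1.971 -2.49 1.687
endloop
endfacet
facet normal 0.749 0.406 0.524
outer loop
vertex -1.971 -2.49 1.687
vertex -3.015 -3.325 3.825
vertex -1.686 -3.724 2.235
endloop
endfacet
facet normal 0.749 0.406 0.524
outer loop
vertex -3.3 -2.091 3.277
vertex -3.015 -3.325 3.825
vertex -1.971 -2.49 1.687
endloop
endfacet

endsolid


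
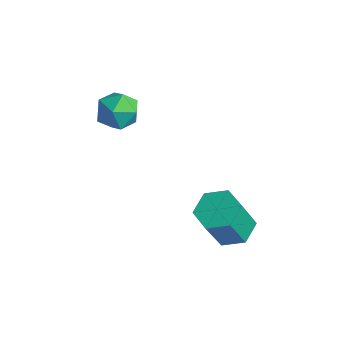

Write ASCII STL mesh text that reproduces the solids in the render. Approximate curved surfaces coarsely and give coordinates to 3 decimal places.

solid 
facet normal -0.030 0.429 -0.903
outer loop
vertex 1.959 -0.309 -1.533
vertex 1.352 -0.929 -1.807
vertex 1.069 -0.151 -1.428
endloop
endfacet
facet normal 0.206 0.887 0.414
outer loop
vertex 1.959 -0.309 -1.533
vertex 1.069 -0.151 -1.428
vertex 2.016 -1.132 0.201
endloop
endfacet
facet normal 0.206 0.887 0.414
outer loop
vertex 2.016 -1.132 0.201
vertex 1.069 -0.151 -1.428
vertex 1.126 -0.974 0.305
endloop
endfacet
facet normal 0.029 -0.429 0.903
outer loop
vertex 2.016 -1.132 0.201
vertex 1.126 -0.974 0.305
vertex 1.408 -1.751 -0.073
endloop
endfacet
facet normal -0.029 0.429 -0.903
outer loop
vertex 1.069 -0.151 -1.428
vertex 1.352 -0.929 -1.807
vertex 0.462 -0.77 -1.703
endloop
endfacet
facet normal -0.744 0.594 0.306
outer loop
vertex 1.069 -0.151 -1.428
vertex 0.462 -0.77 -1.703
vertex 1.126 -0.974 0.305
endloop
endfacet
facet normal -0.743 0.595 0.306
outer loop
vertex 1.126 -0.974 0.305
vertex 0.462 -0.77 -1.703
vertex 0.518 -1.593 0.031
endloop
endfacet
facet normal 0.029 -0.429 0.903
outer loop
vertex 1.126 -0.974 0.305
vertex 0.518 -1.593 0.031
vertex 1.408 -1.751 -0.073
endloop
endfacet
facet normal -0.029 0.428 -0.903
outer loop
vertex 0.462 -0.77 -1.703
vertex 1.352 -0.929 -1.807
vertex 0.744 -1.548 -2.081
endloop
endfacet
facet normal -0.950 -0.292 -0.108
outer loop
vertex 0.462 -0.77 -1.703
vertex 0.744 -1.548 -2.081
vertex 0.518 -1.593 0.031
endloop
endfacet
facet normal -0.950 -0.293 -0.108
outer loop
vertex 0.518 -1.593 0.031
vertex 0.744 -1.548 -2.081
vertex 0.801 -2.371 -0.347
endloop
endfacet
facet normal 0.030 -0.428 0.903
outer loop
vertex 0.518 -1.593 0.031
vertex 0.801 -2.371 -0.347
vertex 1.408 -1.751 -0.073
endloop
endfacet
facet normal -0.029 0.429 -0.903
outer loop
vertex 0.744 -1.548 -2.081
vertex 1.352 -0.929 -1.807
vertex 1.634 -1.706 -2.185
endloop
endfacet
facet normal -0.206 -0.887 -0.414
outer loop
vertex 0.744 -1.548 -2.081
vertex 1.634 -1.706 -2.185
vertex 0.801 -2.371 -0.347
endloop
endfacet
facet normal -0.206 -0.887 -0.414
outer loop
vertex 0.801 -2.371 -0.347
vertex 1.634 -1.706 -2.185
vertex 1.691 -2.529 -0.452
endloop
endfacet
facet normal 0.030 -0.429 0.903
outer loop
vertex 0.801 -2.371 -0.347
vertex 1.691 -2.529 -0.452
vertex 1.408 -1.751 -0.073
endloop
endfacet
facet normal -0.029 0.429 -0.903
outer loop
vertex 1.634 -1.706 -2.185
vertex 1.352 -0.929 -1.807
vertex 2.242 -1.087 -1.911
endloop
endfacet
facet normal 0.743 -0.594 -0.307
outer loop
vertex 1.634 -1.706 -2.185
vertex 2.242 -1.087 -1.911
vertex 1.691 -2.529 -0.452
endloop
endfacet
facet normal 0.744 -0.594 -0.306
outer loop
vertex 1.691 -2.529 -0.452
vertex 2.242 -1.087 -1.911
vertex 2.298 -1.91 -0.177
endloop
endfacet
facet normal 0.029 -0.429 0.903
outer loop
vertex 1.691 -2.529 -0.452
vertex 2.298 -1.91 -0.177
vertex 1.408 -1.751 -0.073
endloop
endfacet
facet normal -0.030 0.428 -0.903
outer loop
vertex 2.242 -1.087 -1.911
vertex 1.352 -0.929 -1.807
vertex 1.959 -0.309 -1.533
endloop
endfacet
facet normal 0.950 0.293 0.108
outer loop
vertex 2.242 -1.087 -1.911
vertex 1.959 -0.309 -1.533
vertex 2.298 -1.91 -0.177
endloop
endfacet
facet normal 0.950 0.292 0.107
outer loop
vertex 2.298 -1.91 -0.177
vertex 1.959 -0.309 -1.533
vertex 2.016 -1.132 0.201
endloop
endfacet
facet normal 0.029 -0.428 0.903
outer loop
vertex 2.298 -1.91 -0.177
vertex 2.016 -1.132 0.201
vertex 1.408 -1.751 -0.073
endloop
endfacet
facet normal -0.295 0.740 0.605
outer loop
vertex -2.896 -1.865 3.148
vertex -3.687 -2.301 3.296
vertex -2.969 -2.46 3.84
endloop
endfacet
facet normal 0.415 0.668 0.618
outer loop
vertex -2.896 -1.865 3.148
vertex -2.969 -2.46 3.84
vertex -2.215 -2.45 3.323
endloop
endfacet
facet normal 0.658 0.752 -0.048
outer loop
vertex -2.896 -1.865 3.148
vertex -2.215 -2.45 3.323
vertex -2.466 -2.285 2.459
endloop
endfacet
facet normal 0.097 0.876 -0.473
outer loop
vertex -2.896 -1.865 3.148
vertex -2.466 -2.285 2.459
vertex -3.376 -2.193 2.442
endloop
endfacet
facet normal -0.491 0.868 -0.069
outer loop
vertex -2.896 -1.865 3.148
vertex -3.376 -2.193 2.442
vertex -3.687 -2.301 3.296
endloop
endfacet
facet normal 0.565 0.002 0.825
outer loop
vertex -2.215 -2.45 3.323
vertex -2.969 -2.46 3.84
vertex -2.584 -3.247 3.578
endloop
endfacet
facet normal -0.583 0.118 0.804
outer loop
vertex -2.969 -2.46 3.84
vertex -3.687 -2.301 3.296
vertex -3.494 -3.155 3.561
endloop
endfacet
facet normal -0.901 0.325 -0.287
outer loop
vertex -3.687 -2.301 3.296
vertex -3.376 -2.193 2.442
vertex -3.745 -2.99 2.697
endloop
endfacet
facet normal 0.052 0.338 -0.940
outer loop
vertex -3.376 -2.193 2.442
vertex -2.466 -2.285 2.459
vertex -2.991 -2.98 2.18
endloop
endfacet
facet normal 0.958 0.138 -0.252
outer loop
vertex -2.466 -2.285 2.459
vertex -2.215 -2.45 3.323
vertex -2.273 -3.139 2.724
endloop
endfacet
facet normal -0.097 -0.876 0.473
outer loop
vertex -3.064 -3.575 2.872
vertex -2.584 -3.247 3.578
vertex -3.494 -3.155 3.561
endloop
endfacet
facet normal -0.658 -0.752 0.048
outer loop
vertex -3.064 -3.575 2.872
vertex -3.494 -3.155 3.561
vertex -3.745 -2.99 2.697
endloop
endfacet
facet normal -0.415 -0.668 -0.618
outer loop
vertex -3.064 -3.575 2.872
vertex -3.745 -2.99 2.697
vertex -2.991 -2.98 2.18
endloop
endfacet
facet normal 0.295 -0.740 -0.605
outer loop
vertex -3.064 -3.575 2.872
vertex -2.991 -2.98 2.18
vertex -2.273 -3.139 2.724
endloop
endfacet
facet normal 0.491 -0.868 0.069
outer loop
vertex -3.064 -3.575 2.872
vertex -2.273 -3.139 2.724
vertex -2.584 -3.247 3.578
endloop
endfacet
facet normal -0.052 -0.338 0.940
outer loop
vertex -3.494 -3.155 3.561
vertex -2.584 -3.247 3.578
vertex -2.969 -2.46 3.84
endloop
endfacet
facet normal -0.958 -0.138 0.252
outer loop
vertex -3.745 -2.99 2.697
vertex -3.494 -3.155 3.561
vertex -3.687 -2.301 3.296
endloop
endfacet
facet normal -0.565 -0.002 -0.825
outer loop
vertex -2.991 -2.98 2.18
vertex -3.745 -2.99 2.697
vertex -3.376 -2.193 2.442
endloop
endfacet
facet normal 0.583 -0.118 -0.804
outer loop
vertex -2.273 -3.139 2.724
vertex -2.991 -2.98 2.18
vertex -2.466 -2.285 2.459
endloop
endfacet
facet normal 0.901 -0.325 0.287
outer loop
vertex -2.584 -3.247 3.578
vertex -2.273 -3.139 2.724
vertex -2.215 -2.45 3.323
endloop
endfacet

endsolid


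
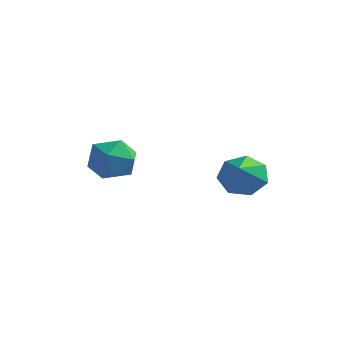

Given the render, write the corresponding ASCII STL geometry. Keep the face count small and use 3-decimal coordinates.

solid 
facet normal 0.071 0.740 0.668
outer loop
vertex -3.146 -0.975 0.524
vertex -4.149 -1.191 0.87
vertex -3.301 -1.685 1.327
endloop
endfacet
facet normal 0.711 0.453 0.538
outer loop
vertex -3.146 -0.975 0.524
vertex -3.301 -1.685 1.327
vertex -2.578 -1.897 0.549
endloop
endfacet
facet normal 0.842 0.515 -0.160
outer loop
vertex -3.146 -0.975 0.524
vertex -2.578 -1.897 0.549
vertex -2.979 -1.533 -0.389
endloop
endfacet
facet normal 0.282 0.841 -0.462
outer loop
vertex -3.146 -0.975 0.524
vertex -2.979 -1.533 -0.389
vertex -3.951 -1.098 -0.19
endloop
endfacet
facet normal -0.194 0.980 0.050
outer loop
vertex -3.146 -0.975 0.524
vertex -3.951 -1.098 -0.19
vertex -4.149 -1.191 0.87
endloop
endfacet
facet normal 0.677 -0.242 0.695
outer loop
vertex -2.578 -1.897 0.549
vertex -3.301 -1.685 1.327
vertex -3.229 -2.682 0.91
endloop
endfacet
facet normal -0.359 0.223 0.906
outer loop
vertex -3.301 -1.685 1.327
vertex -4.149 -1.191 0.87
vertex -4.201 -2.247 1.109
endloop
endfacet
facet normal -0.787 0.610 -0.094
outer loop
vertex -4.149 -1.191 0.87
vertex -3.951 -1.098 -0.19
vertex -4.602 -1.883 0.171
endloop
endfacet
facet normal -0.017 0.385 -0.923
outer loop
vertex -3.951 -1.098 -0.19
vertex -2.979 -1.533 -0.389
vertex -3.879 -2.095 -0.607
endloop
endfacet
facet normal 0.889 -0.142 -0.435
outer loop
vertex -2.979 -1.533 -0.389
vertex -2.578 -1.897 0.549
vertex -3.031 -2.589 -0.15
endloop
endfacet
facet normal -0.282 -0.841 0.462
outer loop
vertex -4.034 -2.805 0.196
vertex -3.229 -2.682 0.91
vertex -4.201 -2.247 1.109
endloop
endfacet
facet normal -0.842 -0.515 0.160
outer loop
vertex -4.034 -2.805 0.196
vertex -4.201 -2.247 1.109
vertex -4.602 -1.883 0.171
endloop
endfacet
facet normal -0.711 -0.453 -0.538
outer loop
vertex -4.034 -2.805 0.196
vertex -4.602 -1.883 0.171
vertex -3.879 -2.095 -0.607
endloop
endfacet
facet normal -0.071 -0.740 -0.668
outer loop
vertex -4.034 -2.805 0.196
vertex -3.879 -2.095 -0.607
vertex -3.031 -2.589 -0.15
endloop
endfacet
facet normal 0.194 -0.980 -0.050
outer loop
vertex -4.034 -2.805 0.196
vertex -3.031 -2.589 -0.15
vertex -3.229 -2.682 0.91
endloop
endfacet
facet normal 0.017 -0.385 0.923
outer loop
vertex -4.201 -2.247 1.109
vertex -3.229 -2.682 0.91
vertex -3.301 -1.685 1.327
endloop
endfacet
facet normal -0.889 0.142 0.435
outer loop
vertex -4.602 -1.883 0.171
vertex -4.201 -2.247 1.109
vertex -4.149 -1.191 0.87
endloop
endfacet
facet normal -0.677 0.242 -0.695
outer loop
vertex -3.879 -2.095 -0.607
vertex -4.602 -1.883 0.171
vertex -3.951 -1.098 -0.19
endloop
endfacet
facet normal 0.359 -0.223 -0.906
outer loop
vertex -3.031 -2.589 -0.15
vertex -3.879 -2.095 -0.607
vertex -2.979 -1.533 -0.389
endloop
endfacet
facet normal 0.787 -0.610 0.094
outer loop
vertex -3.229 -2.682 0.91
vertex -3.031 -2.589 -0.15
vertex -2.578 -1.897 0.549
endloop
endfacet
facet normal -0.378 0.762 -0.526
outer loop
vertex -0.221 3.489 -0.925
vertex -0.845 2.844 -1.411
vertex -1.01 3.359 -0.546
endloop
endfacet
facet normal 0.385 0.252 0.888
outer loop
vertex -0.221 3.489 -0.925
vertex -1.01 3.359 -0.546
vertex -0.095 1.336 -0.369
endloop
endfacet
facet normal -0.379 0.761 -0.526
outer loop
vertex -1.01 3.359 -0.546
vertex -0.845 2.844 -1.411
vertex -1.674 2.841 -0.817
endloop
endfacet
facet normal -0.331 -0.068 0.941
outer loop
vertex -1.01 3.359 -0.546
vertex -1.674 2.841 -0.817
vertex -0.095 1.336 -0.369
endloop
endfacet
facet normal -0.379 0.762 -0.525
outer loop
vertex -1.674 2.841 -0.817
vertex -0.845 2.844 -1.411
vertex -1.714 2.326 -1.536
endloop
endfacet
facet normal -0.679 -0.578 0.452
outer loop
vertex -1.674 2.841 -0.817
vertex -1.714 2.326 -1.536
vertex -0.095 1.336 -0.369
endloop
endfacet
facet normal -0.379 0.762 -0.526
outer loop
vertex -1.714 2.326 -1.536
vertex -0.845 2.844 -1.411
vertex -1.099 2.201 -2.16
endloop
endfacet
facet normal -0.395 -0.894 -0.210
outer loop
vertex -1.714 2.326 -1.536
vertex -1.099 2.201 -2.16
vertex -0.095 1.336 -0.369
endloop
endfacet
facet normal -0.378 0.762 -0.526
outer loop
vertex -1.099 2.201 -2.16
vertex -0.845 2.844 -1.411
vertex -0.292 2.56 -2.22
endloop
endfacet
facet normal 0.306 -0.779 -0.548
outer loop
vertex -1.099 2.201 -2.16
vertex -0.292 2.56 -2.22
vertex -0.095 1.336 -0.369
endloop
endfacet
facet normal -0.378 0.762 -0.526
outer loop
vertex -0.292 2.56 -2.22
vertex -0.845 2.844 -1.411
vertex 0.099 3.133 -1.67
endloop
endfacet
facet normal 0.897 -0.318 -0.306
outer loop
vertex -0.292 2.56 -2.22
vertex 0.099 3.133 -1.67
vertex -0.095 1.336 -0.369
endloop
endfacet
facet normal -0.378 0.762 -0.526
outer loop
vertex 0.099 3.133 -1.67
vertex -0.845 2.844 -1.411
vertex -0.221 3.489 -0.925
endloop
endfacet
facet normal 0.932 0.141 0.333
outer loop
vertex 0.099 3.133 -1.67
vertex -0.221 3.489 -0.925
vertex -0.095 1.336 -0.369
endloop
endfacet

endsolid


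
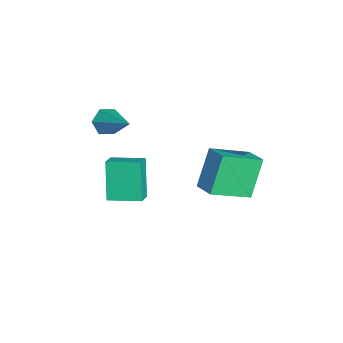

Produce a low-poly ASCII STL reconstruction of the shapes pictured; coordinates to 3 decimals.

solid 
facet normal -0.701 -0.477 -0.530
outer loop
vertex -1.951 -1.862 2.486
vertex -2.231 -2.17 3.134
vertex -2.5 -1.494 2.881
endloop
endfacet
facet normal 0.217 0.846 -0.487
outer loop
vertex -1.951 -1.862 2.486
vertex -2.5 -1.494 2.881
vertex -0.729 -1.15 4.266
endloop
endfacet
facet normal -0.702 -0.477 -0.529
outer loop
vertex -2.5 -1.494 2.881
vertex -2.231 -2.17 3.134
vertex -2.779 -1.802 3.529
endloop
endfacet
facet normal -0.376 0.889 0.261
outer loop
vertex -2.5 -1.494 2.881
vertex -2.779 -1.802 3.529
vertex -0.729 -1.15 4.266
endloop
endfacet
facet normal -0.702 -0.476 -0.530
outer loop
vertex -2.779 -1.802 3.529
vertex -2.231 -2.17 3.134
vertex -2.511 -2.478 3.781
endloop
endfacet
facet normal -0.384 0.185 0.905
outer loop
vertex -2.779 -1.802 3.529
vertex -2.511 -2.478 3.781
vertex -0.729 -1.15 4.266
endloop
endfacet
facet normal -0.701 -0.477 -0.530
outer loop
vertex -2.511 -2.478 3.781
vertex -2.231 -2.17 3.134
vertex -1.962 -2.846 3.386
endloop
endfacet
facet normal 0.201 -0.562 0.802
outer loop
vertex -2.511 -2.478 3.781
vertex -1.962 -2.846 3.386
vertex -0.729 -1.15 4.266
endloop
endfacet
facet normal -0.702 -0.477 -0.529
outer loop
vertex -1.962 -2.846 3.386
vertex -2.231 -2.17 3.134
vertex -1.683 -2.538 2.738
endloop
endfacet
facet normal 0.794 -0.605 0.054
outer loop
vertex -1.962 -2.846 3.386
vertex -1.683 -2.538 2.738
vertex -0.729 -1.15 4.266
endloop
endfacet
facet normal -0.702 -0.476 -0.530
outer loop
vertex -1.683 -2.538 2.738
vertex -2.231 -2.17 3.134
vertex -1.951 -1.862 2.486
endloop
endfacet
facet normal 0.802 0.098 -0.590
outer loop
vertex -1.683 -2.538 2.738
vertex -1.951 -1.862 2.486
vertex -0.729 -1.15 4.266
endloop
endfacet
facet normal -0.849 0.244 -0.469
outer loop
vertex -1.46 -2.032 1.219
vertex -1.123 -0.461 1.425
vertex -0.435 -2.011 -0.625
endloop
endfacet
facet normal -0.207 -0.970 -0.126
outer loop
vertex 0.363 -2.239 -0.185
vertex -1.46 -2.032 1.219
vertex -0.435 -2.011 -0.625
endloop
endfacet
facet normal -0.849 0.243 -0.469
outer loop
vertex -0.435 -2.011 -0.625
vertex -1.123 -0.461 1.425
vertex -0.098 -0.439 -0.42
endloop
endfacet
facet normal 0.485 0.010 -0.874
outer loop
vertex -0.098 -0.439 -0.42
vertex 0.363 -2.239 -0.185
vertex -0.435 -2.011 -0.625
endloop
endfacet
facet normal -0.485 -0.011 0.874
outer loop
vertex -1.46 -2.032 1.219
vertex -0.325 -0.689 1.865
vertex -1.123 -0.461 1.425
endloop
endfacet
facet normal -0.208 -0.970 -0.127
outer loop
vertex -0.662 -2.261 1.66
vertex -1.46 -2.032 1.219
vertex 0.363 -2.239 -0.185
endloop
endfacet
facet normal -0.486 -0.010 0.874
outer loop
vertex -0.662 -2.261 1.66
vertex -0.325 -0.689 1.865
vertex -1.46 -2.032 1.219
endloop
endfacet
facet normal 0.207 0.970 0.127
outer loop
vertex -1.123 -0.461 1.425
vertex -0.325 -0.689 1.865
vertex -0.098 -0.439 -0.42
endloop
endfacet
facet normal 0.486 0.010 -0.874
outer loop
vertex 0.7 -0.668 0.021
vertex 0.363 -2.239 -0.185
vertex -0.098 -0.439 -0.42
endloop
endfacet
facet normal 0.208 0.970 0.127
outer loop
vertex -0.098 -0.439 -0.42
vertex -0.325 -0.689 1.865
vertex 0.7 -0.668 0.021
endloop
endfacet
facet normal 0.849 -0.244 0.469
outer loop
vertex 0.7 -0.668 0.021
vertex -0.662 -2.261 1.66
vertex 0.363 -2.239 -0.185
endloop
endfacet
facet normal 0.849 -0.243 0.469
outer loop
vertex -0.325 -0.689 1.865
vertex -0.662 -2.261 1.66
vertex 0.7 -0.668 0.021
endloop
endfacet
facet normal -0.841 -0.453 -0.295
outer loop
vertex 1.496 2.248 4.448
vertex 0.846 4.048 3.536
vertex 2.418 1.686 2.682
endloop
endfacet
facet normal 0.307 -0.849 0.430
outer loop
vertex 3.394 2.212 3.024
vertex 1.496 2.248 4.448
vertex 2.418 1.686 2.682
endloop
endfacet
facet normal -0.841 -0.453 -0.295
outer loop
vertex 2.418 1.686 2.682
vertex 0.846 4.048 3.536
vertex 1.768 3.486 1.77
endloop
endfacet
facet normal 0.445 -0.271 -0.853
outer loop
vertex 1.768 3.486 1.77
vertex 3.394 2.212 3.024
vertex 2.418 1.686 2.682
endloop
endfacet
facet normal -0.445 0.271 0.853
outer loop
vertex 1.496 2.248 4.448
vertex 1.822 4.574 3.878
vertex 0.846 4.048 3.536
endloop
endfacet
facet normal 0.307 -0.849 0.430
outer loop
vertex 2.472 2.774 4.79
vertex 1.496 2.248 4.448
vertex 3.394 2.212 3.024
endloop
endfacet
facet normal -0.445 0.271 0.853
outer loop
vertex 2.472 2.774 4.79
vertex 1.822 4.574 3.878
vertex 1.496 2.248 4.448
endloop
endfacet
facet normal -0.307 0.849 -0.430
outer loop
vertex 0.846 4.048 3.536
vertex 1.822 4.574 3.878
vertex 1.768 3.486 1.77
endloop
endfacet
facet normal 0.445 -0.271 -0.853
outer loop
vertex 2.744 4.012 2.112
vertex 3.394 2.212 3.024
vertex 1.768 3.486 1.77
endloop
endfacet
facet normal -0.307 0.849 -0.430
outer loop
vertex 1.768 3.486 1.77
vertex 1.822 4.574 3.878
vertex 2.744 4.012 2.112
endloop
endfacet
facet normal 0.841 0.453 0.295
outer loop
vertex 2.744 4.012 2.112
vertex 2.472 2.774 4.79
vertex 3.394 2.212 3.024
endloop
endfacet
facet normal 0.841 0.453 0.295
outer loop
vertex 1.822 4.574 3.878
vertex 2.472 2.774 4.79
vertex 2.744 4.012 2.112
endloop
endfacet

endsolid


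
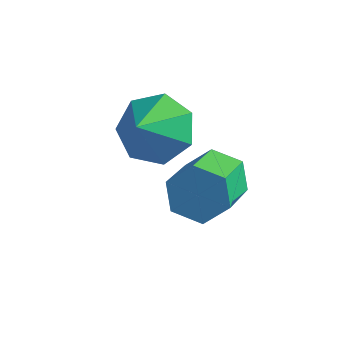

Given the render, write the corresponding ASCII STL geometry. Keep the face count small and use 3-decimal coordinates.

solid 
facet normal -0.264 0.844 -0.467
outer loop
vertex 0.172 -1.745 -1.994
vertex -0.171 -1.448 -1.264
vertex 0.654 -1.291 -1.446
endloop
endfacet
facet normal 0.785 -0.093 -0.613
outer loop
vertex 0.172 -1.745 -1.994
vertex 0.654 -1.291 -1.446
vertex 0.674 -3.348 -1.107
endloop
endfacet
facet normal 0.784 -0.093 -0.614
outer loop
vertex 0.674 -3.348 -1.107
vertex 0.654 -1.291 -1.446
vertex 1.157 -2.894 -0.559
endloop
endfacet
facet normal 0.265 -0.844 0.466
outer loop
vertex 0.674 -3.348 -1.107
vertex 1.157 -2.894 -0.559
vertex 0.331 -3.052 -0.376
endloop
endfacet
facet normal -0.264 0.844 -0.467
outer loop
vertex 0.654 -1.291 -1.446
vertex -0.171 -1.448 -1.264
vertex 0.311 -0.994 -0.716
endloop
endfacet
facet normal 0.878 0.411 0.245
outer loop
vertex 0.654 -1.291 -1.446
vertex 0.311 -0.994 -0.716
vertex 1.157 -2.894 -0.559
endloop
endfacet
facet normal 0.878 0.411 0.246
outer loop
vertex 1.157 -2.894 -0.559
vertex 0.311 -0.994 -0.716
vertex 0.813 -2.597 0.172
endloop
endfacet
facet normal 0.265 -0.843 0.467
outer loop
vertex 1.157 -2.894 -0.559
vertex 0.813 -2.597 0.172
vertex 0.331 -3.052 -0.376
endloop
endfacet
facet normal -0.265 0.844 -0.466
outer loop
vertex 0.311 -0.994 -0.716
vertex -0.171 -1.448 -1.264
vertex -0.514 -1.152 -0.533
endloop
endfacet
facet normal 0.094 0.505 0.858
outer loop
vertex 0.311 -0.994 -0.716
vertex -0.514 -1.152 -0.533
vertex 0.813 -2.597 0.172
endloop
endfacet
facet normal 0.093 0.504 0.859
outer loop
vertex 0.813 -2.597 0.172
vertex -0.514 -1.152 -0.533
vertex -0.012 -2.755 0.354
endloop
endfacet
facet normal 0.265 -0.843 0.468
outer loop
vertex 0.813 -2.597 0.172
vertex -0.012 -2.755 0.354
vertex 0.331 -3.052 -0.376
endloop
endfacet
facet normal -0.265 0.844 -0.466
outer loop
vertex -0.514 -1.152 -0.533
vertex -0.171 -1.448 -1.264
vertex -0.997 -1.606 -1.081
endloop
endfacet
facet normal -0.784 0.094 0.613
outer loop
vertex -0.514 -1.152 -0.533
vertex -0.997 -1.606 -1.081
vertex -0.012 -2.755 0.354
endloop
endfacet
facet normal -0.785 0.093 0.613
outer loop
vertex -0.012 -2.755 0.354
vertex -0.997 -1.606 -1.081
vertex -0.494 -3.209 -0.194
endloop
endfacet
facet normal 0.264 -0.844 0.467
outer loop
vertex -0.012 -2.755 0.354
vertex -0.494 -3.209 -0.194
vertex 0.331 -3.052 -0.376
endloop
endfacet
facet normal -0.265 0.843 -0.467
outer loop
vertex -0.997 -1.606 -1.081
vertex -0.171 -1.448 -1.264
vertex -0.653 -1.903 -1.812
endloop
endfacet
facet normal -0.878 -0.411 -0.246
outer loop
vertex -0.997 -1.606 -1.081
vertex -0.653 -1.903 -1.812
vertex -0.494 -3.209 -0.194
endloop
endfacet
facet normal -0.878 -0.411 -0.245
outer loop
vertex -0.494 -3.209 -0.194
vertex -0.653 -1.903 -1.812
vertex -0.151 -3.506 -0.924
endloop
endfacet
facet normal 0.264 -0.844 0.467
outer loop
vertex -0.494 -3.209 -0.194
vertex -0.151 -3.506 -0.924
vertex 0.331 -3.052 -0.376
endloop
endfacet
facet normal -0.265 0.843 -0.468
outer loop
vertex -0.653 -1.903 -1.812
vertex -0.171 -1.448 -1.264
vertex 0.172 -1.745 -1.994
endloop
endfacet
facet normal -0.093 -0.505 -0.858
outer loop
vertex -0.653 -1.903 -1.812
vertex 0.172 -1.745 -1.994
vertex -0.151 -3.506 -0.924
endloop
endfacet
facet normal -0.094 -0.504 -0.858
outer loop
vertex -0.151 -3.506 -0.924
vertex 0.172 -1.745 -1.994
vertex 0.674 -3.348 -1.107
endloop
endfacet
facet normal 0.265 -0.844 0.466
outer loop
vertex -0.151 -3.506 -0.924
vertex 0.674 -3.348 -1.107
vertex 0.331 -3.052 -0.376
endloop
endfacet
facet normal -0.066 0.746 -0.663
outer loop
vertex -1.359 -2.029 -0.914
vertex -1.992 -1.472 -0.224
vertex -0.906 -1.456 -0.314
endloop
endfacet
facet normal 0.735 -0.673 0.088
outer loop
vertex -1.359 -2.029 -0.914
vertex -0.906 -1.456 -0.314
vertex -1.908 -2.428 0.624
endloop
endfacet
facet normal -0.066 0.747 -0.662
outer loop
vertex -0.906 -1.456 -0.314
vertex -1.992 -1.472 -0.224
vertex -1.272 -0.895 0.355
endloop
endfacet
facet normal 0.770 -0.214 0.601
outer loop
vertex -0.906 -1.456 -0.314
vertex -1.272 -0.895 0.355
vertex -1.908 -2.428 0.624
endloop
endfacet
facet normal -0.066 0.746 -0.662
outer loop
vertex -1.272 -0.895 0.355
vertex -1.992 -1.472 -0.224
vertex -2.18 -0.769 0.587
endloop
endfacet
facet normal 0.255 0.063 0.965
outer loop
vertex -1.272 -0.895 0.355
vertex -2.18 -0.769 0.587
vertex -1.908 -2.428 0.624
endloop
endfacet
facet normal -0.067 0.746 -0.662
outer loop
vertex -2.18 -0.769 0.587
vertex -1.992 -1.472 -0.224
vertex -2.947 -1.173 0.209
endloop
endfacet
facet normal -0.421 -0.049 0.906
outer loop
vertex -2.18 -0.769 0.587
vertex -2.947 -1.173 0.209
vertex -1.908 -2.428 0.624
endloop
endfacet
facet normal -0.067 0.746 -0.662
outer loop
vertex -2.947 -1.173 0.209
vertex -1.992 -1.472 -0.224
vertex -2.995 -1.802 -0.495
endloop
endfacet
facet normal -0.751 -0.467 0.468
outer loop
vertex -2.947 -1.173 0.209
vertex -2.995 -1.802 -0.495
vertex -1.908 -2.428 0.624
endloop
endfacet
facet normal -0.066 0.746 -0.663
outer loop
vertex -2.995 -1.802 -0.495
vertex -1.992 -1.472 -0.224
vertex -2.289 -2.184 -0.995
endloop
endfacet
facet normal -0.485 -0.874 -0.018
outer loop
vertex -2.995 -1.802 -0.495
vertex -2.289 -2.184 -0.995
vertex -1.908 -2.428 0.624
endloop
endfacet
facet normal -0.067 0.746 -0.663
outer loop
vertex -2.289 -2.184 -0.995
vertex -1.992 -1.472 -0.224
vertex -1.359 -2.029 -0.914
endloop
endfacet
facet normal 0.177 -0.966 -0.187
outer loop
vertex -2.289 -2.184 -0.995
vertex -1.359 -2.029 -0.914
vertex -1.908 -2.428 0.624
endloop
endfacet

endsolid


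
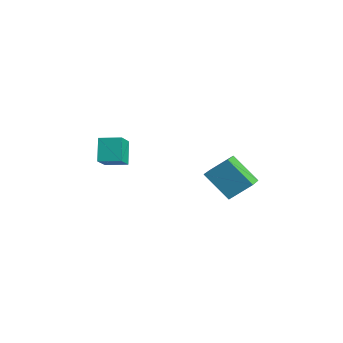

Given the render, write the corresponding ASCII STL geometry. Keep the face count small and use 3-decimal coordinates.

solid 
facet normal -0.481 0.280 0.831
outer loop
vertex -2.447 -2.865 1.515
vertex -1.759 -2.001 1.622
vertex -3.365 -2.033 0.704
endloop
endfacet
facet normal -0.620 -0.779 -0.097
outer loop
vertex -2.701 -2.419 -0.442
vertex -2.447 -2.865 1.515
vertex -3.365 -2.033 0.704
endloop
endfacet
facet normal -0.481 0.279 0.831
outer loop
vertex -3.365 -2.033 0.704
vertex -1.759 -2.001 1.622
vertex -2.676 -1.169 0.812
endloop
endfacet
facet normal -0.619 0.562 -0.548
outer loop
vertex -2.676 -1.169 0.812
vertex -2.701 -2.419 -0.442
vertex -3.365 -2.033 0.704
endloop
endfacet
facet normal 0.620 -0.561 0.548
outer loop
vertex -2.447 -2.865 1.515
vertex -1.095 -2.387 0.476
vertex -1.759 -2.001 1.622
endloop
endfacet
facet normal -0.621 -0.778 -0.097
outer loop
vertex -1.784 -3.251 0.368
vertex -2.447 -2.865 1.515
vertex -2.701 -2.419 -0.442
endloop
endfacet
facet normal 0.620 -0.563 0.547
outer loop
vertex -1.784 -3.251 0.368
vertex -1.095 -2.387 0.476
vertex -2.447 -2.865 1.515
endloop
endfacet
facet normal 0.620 0.778 0.097
outer loop
vertex -1.759 -2.001 1.622
vertex -1.095 -2.387 0.476
vertex -2.676 -1.169 0.812
endloop
endfacet
facet normal -0.620 0.562 -0.548
outer loop
vertex -2.013 -1.555 -0.335
vertex -2.701 -2.419 -0.442
vertex -2.676 -1.169 0.812
endloop
endfacet
facet normal 0.620 0.778 0.097
outer loop
vertex -2.676 -1.169 0.812
vertex -1.095 -2.387 0.476
vertex -2.013 -1.555 -0.335
endloop
endfacet
facet normal 0.480 -0.280 -0.831
outer loop
vertex -2.013 -1.555 -0.335
vertex -1.784 -3.251 0.368
vertex -2.701 -2.419 -0.442
endloop
endfacet
facet normal 0.481 -0.280 -0.831
outer loop
vertex -1.095 -2.387 0.476
vertex -1.784 -3.251 0.368
vertex -2.013 -1.555 -0.335
endloop
endfacet
facet normal -0.377 -0.650 -0.660
outer loop
vertex -1.213 2.003 -1.481
vertex -2.156 2.882 -1.808
vertex -0.081 2.716 -2.829
endloop
endfacet
facet normal 0.709 -0.661 0.246
outer loop
vertex 0.476 3.678 -1.852
vertex -1.213 2.003 -1.481
vertex -0.081 2.716 -2.829
endloop
endfacet
facet normal -0.377 -0.650 -0.660
outer loop
vertex -0.081 2.716 -2.829
vertex -2.156 2.882 -1.808
vertex -1.024 3.595 -3.156
endloop
endfacet
facet normal 0.596 0.376 -0.710
outer loop
vertex -1.024 3.595 -3.156
vertex 0.476 3.678 -1.852
vertex -0.081 2.716 -2.829
endloop
endfacet
facet normal -0.596 -0.376 0.710
outer loop
vertex -1.213 2.003 -1.481
vertex -1.599 3.844 -0.831
vertex -2.156 2.882 -1.808
endloop
endfacet
facet normal 0.709 -0.661 0.246
outer loop
vertex -0.656 2.965 -0.504
vertex -1.213 2.003 -1.481
vertex 0.476 3.678 -1.852
endloop
endfacet
facet normal -0.596 -0.376 0.710
outer loop
vertex -0.656 2.965 -0.504
vertex -1.599 3.844 -0.831
vertex -1.213 2.003 -1.481
endloop
endfacet
facet normal -0.709 0.661 -0.246
outer loop
vertex -2.156 2.882 -1.808
vertex -1.599 3.844 -0.831
vertex -1.024 3.595 -3.156
endloop
endfacet
facet normal 0.596 0.376 -0.710
outer loop
vertex -0.467 4.557 -2.179
vertex 0.476 3.678 -1.852
vertex -1.024 3.595 -3.156
endloop
endfacet
facet normal -0.709 0.661 -0.246
outer loop
vertex -1.024 3.595 -3.156
vertex -1.599 3.844 -0.831
vertex -0.467 4.557 -2.179
endloop
endfacet
facet normal 0.377 0.650 0.660
outer loop
vertex -0.467 4.557 -2.179
vertex -0.656 2.965 -0.504
vertex 0.476 3.678 -1.852
endloop
endfacet
facet normal 0.377 0.650 0.660
outer loop
vertex -1.599 3.844 -0.831
vertex -0.656 2.965 -0.504
vertex -0.467 4.557 -2.179
endloop
endfacet

endsolid


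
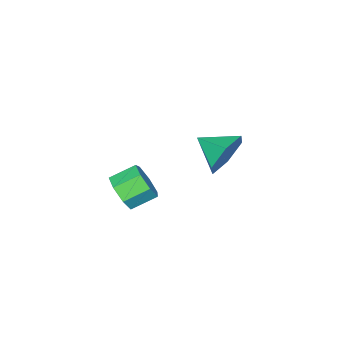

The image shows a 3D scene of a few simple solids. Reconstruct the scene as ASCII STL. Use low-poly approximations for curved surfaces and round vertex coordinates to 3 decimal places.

solid 
facet normal -0.136 0.937 -0.321
outer loop
vertex -2.06 1.669 -2.943
vertex -2.616 1.896 -2.045
vertex -1.546 2.043 -2.07
endloop
endfacet
facet normal 0.798 -0.556 -0.232
outer loop
vertex -2.06 1.669 -2.943
vertex -1.546 2.043 -2.07
vertex -2.424 0.584 -1.595
endloop
endfacet
facet normal -0.136 0.937 -0.321
outer loop
vertex -1.546 2.043 -2.07
vertex -2.616 1.896 -2.045
vertex -2.101 2.27 -1.172
endloop
endfacet
facet normal 0.780 -0.289 0.555
outer loop
vertex -1.546 2.043 -2.07
vertex -2.101 2.27 -1.172
vertex -2.424 0.584 -1.595
endloop
endfacet
facet normal -0.136 0.937 -0.321
outer loop
vertex -2.101 2.27 -1.172
vertex -2.616 1.896 -2.045
vertex -3.171 2.123 -1.147
endloop
endfacet
facet normal 0.057 -0.253 0.966
outer loop
vertex -2.101 2.27 -1.172
vertex -3.171 2.123 -1.147
vertex -2.424 0.584 -1.595
endloop
endfacet
facet normal -0.136 0.937 -0.321
outer loop
vertex -3.171 2.123 -1.147
vertex -2.616 1.896 -2.045
vertex -3.685 1.749 -2.02
endloop
endfacet
facet normal -0.647 -0.485 0.589
outer loop
vertex -3.171 2.123 -1.147
vertex -3.685 1.749 -2.02
vertex -2.424 0.584 -1.595
endloop
endfacet
facet normal -0.136 0.937 -0.321
outer loop
vertex -3.685 1.749 -2.02
vertex -2.616 1.896 -2.045
vertex -3.13 1.522 -2.918
endloop
endfacet
facet normal -0.628 -0.752 -0.198
outer loop
vertex -3.685 1.749 -2.02
vertex -3.13 1.522 -2.918
vertex -2.424 0.584 -1.595
endloop
endfacet
facet normal -0.136 0.937 -0.321
outer loop
vertex -3.13 1.522 -2.918
vertex -2.616 1.896 -2.045
vertex -2.06 1.669 -2.943
endloop
endfacet
facet normal 0.094 -0.788 -0.609
outer loop
vertex -3.13 1.522 -2.918
vertex -2.06 1.669 -2.943
vertex -2.424 0.584 -1.595
endloop
endfacet
facet normal 0.738 -0.499 -0.455
outer loop
vertex 2.491 0.805 -1.385
vertex 2.017 0.708 -2.047
vertex 2.536 1.319 -1.876
endloop
endfacet
facet normal 0.673 0.479 0.563
outer loop
vertex 2.491 0.805 -1.385
vertex 2.536 1.319 -1.876
vertex 1.658 1.37 -0.871
endloop
endfacet
facet normal 0.673 0.480 0.563
outer loop
vertex 1.658 1.37 -0.871
vertex 2.536 1.319 -1.876
vertex 1.703 1.883 -1.362
endloop
endfacet
facet normal -0.737 0.500 0.455
outer loop
vertex 1.658 1.37 -0.871
vertex 1.703 1.883 -1.362
vertex 1.183 1.272 -1.533
endloop
endfacet
facet normal 0.737 -0.499 -0.455
outer loop
vertex 2.536 1.319 -1.876
vertex 2.017 0.708 -2.047
vertex 2.19 1.372 -2.495
endloop
endfacet
facet normal 0.468 0.863 -0.188
outer loop
vertex 2.536 1.319 -1.876
vertex 2.19 1.372 -2.495
vertex 1.703 1.883 -1.362
endloop
endfacet
facet normal 0.470 0.863 -0.187
outer loop
vertex 1.703 1.883 -1.362
vertex 2.19 1.372 -2.495
vertex 1.357 1.937 -1.982
endloop
endfacet
facet normal -0.737 0.500 0.455
outer loop
vertex 1.703 1.883 -1.362
vertex 1.357 1.937 -1.982
vertex 1.183 1.272 -1.533
endloop
endfacet
facet normal 0.737 -0.499 -0.455
outer loop
vertex 2.19 1.372 -2.495
vertex 2.017 0.708 -2.047
vertex 1.713 0.925 -2.777
endloop
endfacet
facet normal -0.087 0.596 -0.798
outer loop
vertex 2.19 1.372 -2.495
vertex 1.713 0.925 -2.777
vertex 1.357 1.937 -1.982
endloop
endfacet
facet normal -0.088 0.596 -0.798
outer loop
vertex 1.357 1.937 -1.982
vertex 1.713 0.925 -2.777
vertex 0.88 1.49 -2.263
endloop
endfacet
facet normal -0.737 0.500 0.455
outer loop
vertex 1.357 1.937 -1.982
vertex 0.88 1.49 -2.263
vertex 1.183 1.272 -1.533
endloop
endfacet
facet normal 0.737 -0.499 -0.455
outer loop
vertex 1.713 0.925 -2.777
vertex 2.017 0.708 -2.047
vertex 1.465 0.314 -2.509
endloop
endfacet
facet normal -0.579 -0.119 -0.807
outer loop
vertex 1.713 0.925 -2.777
vertex 1.465 0.314 -2.509
vertex 0.88 1.49 -2.263
endloop
endfacet
facet normal -0.579 -0.119 -0.807
outer loop
vertex 0.88 1.49 -2.263
vertex 1.465 0.314 -2.509
vertex 0.632 0.879 -1.995
endloop
endfacet
facet normal -0.737 0.499 0.455
outer loop
vertex 0.88 1.49 -2.263
vertex 0.632 0.879 -1.995
vertex 1.183 1.272 -1.533
endloop
endfacet
facet normal 0.737 -0.500 -0.455
outer loop
vertex 1.465 0.314 -2.509
vertex 2.017 0.708 -2.047
vertex 1.632 0.0 -1.893
endloop
endfacet
facet normal -0.634 -0.745 -0.208
outer loop
vertex 1.465 0.314 -2.509
vertex 1.632 0.0 -1.893
vertex 0.632 0.879 -1.995
endloop
endfacet
facet normal -0.634 -0.745 -0.208
outer loop
vertex 0.632 0.879 -1.995
vertex 1.632 0.0 -1.893
vertex 0.799 0.565 -1.379
endloop
endfacet
facet normal -0.737 0.500 0.455
outer loop
vertex 0.632 0.879 -1.995
vertex 0.799 0.565 -1.379
vertex 1.183 1.272 -1.533
endloop
endfacet
facet normal 0.737 -0.500 -0.455
outer loop
vertex 1.632 0.0 -1.893
vertex 2.017 0.708 -2.047
vertex 2.088 0.218 -1.393
endloop
endfacet
facet normal -0.212 -0.810 0.547
outer loop
vertex 1.632 0.0 -1.893
vertex 2.088 0.218 -1.393
vertex 0.799 0.565 -1.379
endloop
endfacet
facet normal -0.212 -0.810 0.547
outer loop
vertex 0.799 0.565 -1.379
vertex 2.088 0.218 -1.393
vertex 1.255 0.783 -0.879
endloop
endfacet
facet normal -0.737 0.500 0.455
outer loop
vertex 0.799 0.565 -1.379
vertex 1.255 0.783 -0.879
vertex 1.183 1.272 -1.533
endloop
endfacet
facet normal 0.737 -0.500 -0.455
outer loop
vertex 2.088 0.218 -1.393
vertex 2.017 0.708 -2.047
vertex 2.491 0.805 -1.385
endloop
endfacet
facet normal 0.369 -0.266 0.891
outer loop
vertex 2.088 0.218 -1.393
vertex 2.491 0.805 -1.385
vertex 1.255 0.783 -0.879
endloop
endfacet
facet normal 0.369 -0.266 0.891
outer loop
vertex 1.255 0.783 -0.879
vertex 2.491 0.805 -1.385
vertex 1.658 1.37 -0.871
endloop
endfacet
facet normal -0.737 0.500 0.455
outer loop
vertex 1.255 0.783 -0.879
vertex 1.658 1.37 -0.871
vertex 1.183 1.272 -1.533
endloop
endfacet

endsolid
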